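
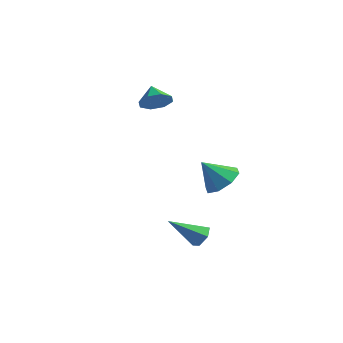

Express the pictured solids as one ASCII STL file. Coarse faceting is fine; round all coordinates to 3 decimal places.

solid 
facet normal 0.605 0.524 -0.599
outer loop
vertex 4.287 -1.482 -3.208
vertex 4.026 -1.791 -3.742
vertex 3.754 -1.221 -3.518
endloop
endfacet
facet normal -0.182 0.575 0.797
outer loop
vertex 4.287 -1.482 -3.208
vertex 3.754 -1.221 -3.518
vertex 2.854 -2.809 -2.578
endloop
endfacet
facet normal 0.605 0.524 -0.600
outer loop
vertex 3.754 -1.221 -3.518
vertex 4.026 -1.791 -3.742
vertex 3.493 -1.531 -4.052
endloop
endfacet
facet normal -0.839 0.535 0.100
outer loop
vertex 3.754 -1.221 -3.518
vertex 3.493 -1.531 -4.052
vertex 2.854 -2.809 -2.578
endloop
endfacet
facet normal 0.605 0.523 -0.600
outer loop
vertex 3.493 -1.531 -4.052
vertex 4.026 -1.791 -3.742
vertex 3.765 -2.101 -4.275
endloop
endfacet
facet normal -0.830 -0.191 -0.525
outer loop
vertex 3.493 -1.531 -4.052
vertex 3.765 -2.101 -4.275
vertex 2.854 -2.809 -2.578
endloop
endfacet
facet normal 0.604 0.524 -0.601
outer loop
vertex 3.765 -2.101 -4.275
vertex 4.026 -1.791 -3.742
vertex 4.299 -2.361 -3.965
endloop
endfacet
facet normal -0.163 -0.876 -0.453
outer loop
vertex 3.765 -2.101 -4.275
vertex 4.299 -2.361 -3.965
vertex 2.854 -2.809 -2.578
endloop
endfacet
facet normal 0.605 0.524 -0.600
outer loop
vertex 4.299 -2.361 -3.965
vertex 4.026 -1.791 -3.742
vertex 4.56 -2.051 -3.431
endloop
endfacet
facet normal 0.493 -0.835 0.244
outer loop
vertex 4.299 -2.361 -3.965
vertex 4.56 -2.051 -3.431
vertex 2.854 -2.809 -2.578
endloop
endfacet
facet normal 0.605 0.525 -0.599
outer loop
vertex 4.56 -2.051 -3.431
vertex 4.026 -1.791 -3.742
vertex 4.287 -1.482 -3.208
endloop
endfacet
facet normal 0.483 -0.109 0.869
outer loop
vertex 4.56 -2.051 -3.431
vertex 4.287 -1.482 -3.208
vertex 2.854 -2.809 -2.578
endloop
endfacet
facet normal 0.539 0.332 -0.774
outer loop
vertex 4.37 0.911 -0.657
vertex 3.586 0.683 -1.301
vertex 3.863 1.519 -0.749
endloop
endfacet
facet normal 0.191 0.301 0.934
outer loop
vertex 4.37 0.911 -0.657
vertex 3.863 1.519 -0.749
vertex 2.734 0.157 -0.079
endloop
endfacet
facet normal 0.539 0.332 -0.774
outer loop
vertex 3.863 1.519 -0.749
vertex 3.586 0.683 -1.301
vertex 3.195 1.636 -1.164
endloop
endfacet
facet normal -0.331 0.623 0.709
outer loop
vertex 3.863 1.519 -0.749
vertex 3.195 1.636 -1.164
vertex 2.734 0.157 -0.079
endloop
endfacet
facet normal 0.539 0.332 -0.774
outer loop
vertex 3.195 1.636 -1.164
vertex 3.586 0.683 -1.301
vertex 2.755 1.195 -1.66
endloop
endfacet
facet normal -0.823 0.480 0.304
outer loop
vertex 3.195 1.636 -1.164
vertex 2.755 1.195 -1.66
vertex 2.734 0.157 -0.079
endloop
endfacet
facet normal 0.539 0.333 -0.774
outer loop
vertex 2.755 1.195 -1.66
vertex 3.586 0.683 -1.301
vertex 2.802 0.454 -1.946
endloop
endfacet
facet normal -0.998 -0.046 -0.044
outer loop
vertex 2.755 1.195 -1.66
vertex 2.802 0.454 -1.946
vertex 2.734 0.157 -0.079
endloop
endfacet
facet normal 0.539 0.332 -0.774
outer loop
vertex 2.802 0.454 -1.946
vertex 3.586 0.683 -1.301
vertex 3.308 -0.153 -1.854
endloop
endfacet
facet normal -0.752 -0.646 -0.130
outer loop
vertex 2.802 0.454 -1.946
vertex 3.308 -0.153 -1.854
vertex 2.734 0.157 -0.079
endloop
endfacet
facet normal 0.539 0.333 -0.774
outer loop
vertex 3.308 -0.153 -1.854
vertex 3.586 0.683 -1.301
vertex 3.977 -0.271 -1.439
endloop
endfacet
facet normal -0.230 -0.969 0.095
outer loop
vertex 3.308 -0.153 -1.854
vertex 3.977 -0.271 -1.439
vertex 2.734 0.157 -0.079
endloop
endfacet
facet normal 0.539 0.333 -0.774
outer loop
vertex 3.977 -0.271 -1.439
vertex 3.586 0.683 -1.301
vertex 4.417 0.17 -0.943
endloop
endfacet
facet normal 0.263 -0.825 0.500
outer loop
vertex 3.977 -0.271 -1.439
vertex 4.417 0.17 -0.943
vertex 2.734 0.157 -0.079
endloop
endfacet
facet normal 0.539 0.333 -0.774
outer loop
vertex 4.417 0.17 -0.943
vertex 3.586 0.683 -1.301
vertex 4.37 0.911 -0.657
endloop
endfacet
facet normal 0.438 -0.299 0.848
outer loop
vertex 4.417 0.17 -0.943
vertex 4.37 0.911 -0.657
vertex 2.734 0.157 -0.079
endloop
endfacet
facet normal 0.624 -0.563 -0.541
outer loop
vertex 0.21 0.536 3.593
vertex -0.237 0.732 2.874
vertex 0.441 1.082 3.291
endloop
endfacet
facet normal 0.209 0.404 0.891
outer loop
vertex 0.21 0.536 3.593
vertex 0.441 1.082 3.291
vertex -0.943 1.368 3.486
endloop
endfacet
facet normal 0.624 -0.562 -0.543
outer loop
vertex 0.441 1.082 3.291
vertex -0.237 0.732 2.874
vertex 0.274 1.424 2.745
endloop
endfacet
facet normal 0.241 0.854 0.461
outer loop
vertex 0.441 1.082 3.291
vertex 0.274 1.424 2.745
vertex -0.943 1.368 3.486
endloop
endfacet
facet normal 0.624 -0.562 -0.542
outer loop
vertex 0.274 1.424 2.745
vertex -0.237 0.732 2.874
vertex -0.192 1.361 2.274
endloop
endfacet
facet normal -0.079 0.995 -0.055
outer loop
vertex 0.274 1.424 2.745
vertex -0.192 1.361 2.274
vertex -0.943 1.368 3.486
endloop
endfacet
facet normal 0.624 -0.562 -0.542
outer loop
vertex -0.192 1.361 2.274
vertex -0.237 0.732 2.874
vertex -0.685 0.929 2.154
endloop
endfacet
facet normal -0.566 0.744 -0.355
outer loop
vertex -0.192 1.361 2.274
vertex -0.685 0.929 2.154
vertex -0.943 1.368 3.486
endloop
endfacet
facet normal 0.624 -0.562 -0.542
outer loop
vertex -0.685 0.929 2.154
vertex -0.237 0.732 2.874
vertex -0.915 0.382 2.456
endloop
endfacet
facet normal -0.933 0.247 -0.262
outer loop
vertex -0.685 0.929 2.154
vertex -0.915 0.382 2.456
vertex -0.943 1.368 3.486
endloop
endfacet
facet normal 0.624 -0.563 -0.541
outer loop
vertex -0.915 0.382 2.456
vertex -0.237 0.732 2.874
vertex -0.749 0.04 3.003
endloop
endfacet
facet normal -0.965 -0.202 0.167
outer loop
vertex -0.915 0.382 2.456
vertex -0.749 0.04 3.003
vertex -0.943 1.368 3.486
endloop
endfacet
facet normal 0.624 -0.563 -0.542
outer loop
vertex -0.749 0.04 3.003
vertex -0.237 0.732 2.874
vertex -0.282 0.104 3.474
endloop
endfacet
facet normal -0.643 -0.343 0.684
outer loop
vertex -0.749 0.04 3.003
vertex -0.282 0.104 3.474
vertex -0.943 1.368 3.486
endloop
endfacet
facet normal 0.625 -0.562 -0.542
outer loop
vertex -0.282 0.104 3.474
vertex -0.237 0.732 2.874
vertex 0.21 0.536 3.593
endloop
endfacet
facet normal -0.157 -0.092 0.983
outer loop
vertex -0.282 0.104 3.474
vertex 0.21 0.536 3.593
vertex -0.943 1.368 3.486
endloop
endfacet

endsolid


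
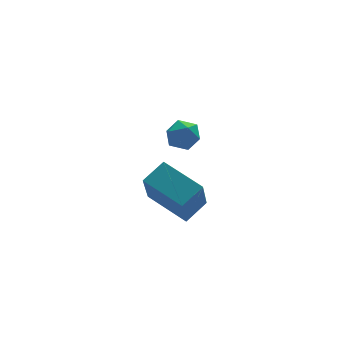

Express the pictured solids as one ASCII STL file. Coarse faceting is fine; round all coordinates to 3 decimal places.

solid 
facet normal 0.360 0.070 0.930
outer loop
vertex 1.14 3.179 0.473
vertex 1.228 2.385 0.499
vertex 1.825 2.845 0.233
endloop
endfacet
facet normal 0.514 0.657 0.552
outer loop
vertex 1.14 3.179 0.473
vertex 1.825 2.845 0.233
vertex 1.506 3.446 -0.186
endloop
endfacet
facet normal -0.101 0.940 0.325
outer loop
vertex 1.14 3.179 0.473
vertex 1.506 3.446 -0.186
vertex 0.712 3.358 -0.178
endloop
endfacet
facet normal -0.634 0.531 0.563
outer loop
vertex 1.14 3.179 0.473
vertex 0.712 3.358 -0.178
vertex 0.54 2.703 0.246
endloop
endfacet
facet normal -0.348 -0.008 0.937
outer loop
vertex 1.14 3.179 0.473
vertex 0.54 2.703 0.246
vertex 1.228 2.385 0.499
endloop
endfacet
facet normal 0.889 0.457 -0.022
outer loop
vertex 1.506 3.446 -0.186
vertex 1.825 2.845 0.233
vertex 1.82 2.817 -0.566
endloop
endfacet
facet normal 0.641 -0.490 0.591
outer loop
vertex 1.825 2.845 0.233
vertex 1.228 2.385 0.499
vertex 1.648 2.162 -0.142
endloop
endfacet
facet normal -0.507 -0.617 0.602
outer loop
vertex 1.228 2.385 0.499
vertex 0.54 2.703 0.246
vertex 0.854 2.074 -0.134
endloop
endfacet
facet normal -0.968 0.252 -0.003
outer loop
vertex 0.54 2.703 0.246
vertex 0.712 3.358 -0.178
vertex 0.535 2.675 -0.553
endloop
endfacet
facet normal -0.105 0.916 -0.388
outer loop
vertex 0.712 3.358 -0.178
vertex 1.506 3.446 -0.186
vertex 1.132 3.135 -0.819
endloop
endfacet
facet normal 0.634 -0.531 -0.563
outer loop
vertex 1.22 2.341 -0.793
vertex 1.82 2.817 -0.566
vertex 1.648 2.162 -0.142
endloop
endfacet
facet normal 0.101 -0.940 -0.325
outer loop
vertex 1.22 2.341 -0.793
vertex 1.648 2.162 -0.142
vertex 0.854 2.074 -0.134
endloop
endfacet
facet normal -0.514 -0.657 -0.552
outer loop
vertex 1.22 2.341 -0.793
vertex 0.854 2.074 -0.134
vertex 0.535 2.675 -0.553
endloop
endfacet
facet normal -0.360 -0.070 -0.930
outer loop
vertex 1.22 2.341 -0.793
vertex 0.535 2.675 -0.553
vertex 1.132 3.135 -0.819
endloop
endfacet
facet normal 0.348 0.008 -0.937
outer loop
vertex 1.22 2.341 -0.793
vertex 1.132 3.135 -0.819
vertex 1.82 2.817 -0.566
endloop
endfacet
facet normal 0.968 -0.252 0.003
outer loop
vertex 1.648 2.162 -0.142
vertex 1.82 2.817 -0.566
vertex 1.825 2.845 0.233
endloop
endfacet
facet normal 0.105 -0.916 0.388
outer loop
vertex 0.854 2.074 -0.134
vertex 1.648 2.162 -0.142
vertex 1.228 2.385 0.499
endloop
endfacet
facet normal -0.889 -0.457 0.022
outer loop
vertex 0.535 2.675 -0.553
vertex 0.854 2.074 -0.134
vertex 0.54 2.703 0.246
endloop
endfacet
facet normal -0.641 0.490 -0.591
outer loop
vertex 1.132 3.135 -0.819
vertex 0.535 2.675 -0.553
vertex 0.712 3.358 -0.178
endloop
endfacet
facet normal 0.507 0.617 -0.602
outer loop
vertex 1.82 2.817 -0.566
vertex 1.132 3.135 -0.819
vertex 1.506 3.446 -0.186
endloop
endfacet
facet normal -0.280 -0.462 0.841
outer loop
vertex -0.34 -2.638 0.881
vertex -1.24 -1.034 1.463
vertex -1.33 -3.002 0.352
endloop
endfacet
facet normal 0.467 -0.831 -0.302
outer loop
vertex -0.74 -2.026 -1.423
vertex -0.34 -2.638 0.881
vertex -1.33 -3.002 0.352
endloop
endfacet
facet normal -0.279 -0.462 0.842
outer loop
vertex -1.33 -3.002 0.352
vertex -1.24 -1.034 1.463
vertex -2.23 -1.397 0.935
endloop
endfacet
facet normal -0.839 -0.308 -0.448
outer loop
vertex -2.23 -1.397 0.935
vertex -0.74 -2.026 -1.423
vertex -1.33 -3.002 0.352
endloop
endfacet
facet normal 0.839 0.308 0.448
outer loop
vertex -0.34 -2.638 0.881
vertex -0.65 -0.058 -0.312
vertex -1.24 -1.034 1.463
endloop
endfacet
facet normal 0.466 -0.832 -0.302
outer loop
vertex 0.25 -1.663 -0.895
vertex -0.34 -2.638 0.881
vertex -0.74 -2.026 -1.423
endloop
endfacet
facet normal 0.839 0.308 0.448
outer loop
vertex 0.25 -1.663 -0.895
vertex -0.65 -0.058 -0.312
vertex -0.34 -2.638 0.881
endloop
endfacet
facet normal -0.466 0.831 0.302
outer loop
vertex -1.24 -1.034 1.463
vertex -0.65 -0.058 -0.312
vertex -2.23 -1.397 0.935
endloop
endfacet
facet normal -0.839 -0.308 -0.448
outer loop
vertex -1.64 -0.422 -0.841
vertex -0.74 -2.026 -1.423
vertex -2.23 -1.397 0.935
endloop
endfacet
facet normal -0.467 0.831 0.301
outer loop
vertex -2.23 -1.397 0.935
vertex -0.65 -0.058 -0.312
vertex -1.64 -0.422 -0.841
endloop
endfacet
facet normal 0.279 0.462 -0.842
outer loop
vertex -1.64 -0.422 -0.841
vertex 0.25 -1.663 -0.895
vertex -0.74 -2.026 -1.423
endloop
endfacet
facet normal 0.280 0.462 -0.841
outer loop
vertex -0.65 -0.058 -0.312
vertex 0.25 -1.663 -0.895
vertex -1.64 -0.422 -0.841
endloop
endfacet

endsolid


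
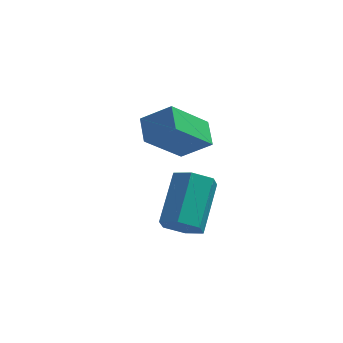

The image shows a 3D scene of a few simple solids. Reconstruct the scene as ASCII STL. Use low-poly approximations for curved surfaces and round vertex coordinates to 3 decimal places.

solid 
facet normal -0.141 -0.807 -0.574
outer loop
vertex 0.494 -0.9 -2.565
vertex -0.133 -0.563 -2.885
vertex 0.571 -0.459 -3.204
endloop
endfacet
facet normal 0.985 -0.171 0.000
outer loop
vertex 0.494 -0.9 -2.565
vertex 0.571 -0.459 -3.204
vertex 0.78 0.746 -1.394
endloop
endfacet
facet normal 0.985 -0.171 0.000
outer loop
vertex 0.78 0.746 -1.394
vertex 0.571 -0.459 -3.204
vertex 0.857 1.187 -2.033
endloop
endfacet
facet normal 0.140 0.807 0.574
outer loop
vertex 0.78 0.746 -1.394
vertex 0.857 1.187 -2.033
vertex 0.153 1.083 -1.715
endloop
endfacet
facet normal -0.141 -0.807 -0.574
outer loop
vertex 0.571 -0.459 -3.204
vertex -0.133 -0.563 -2.885
vertex -0.055 -0.122 -3.524
endloop
endfacet
facet normal 0.579 0.403 -0.708
outer loop
vertex 0.571 -0.459 -3.204
vertex -0.055 -0.122 -3.524
vertex 0.857 1.187 -2.033
endloop
endfacet
facet normal 0.579 0.403 -0.708
outer loop
vertex 0.857 1.187 -2.033
vertex -0.055 -0.122 -3.524
vertex 0.231 1.524 -2.353
endloop
endfacet
facet normal 0.140 0.806 0.575
outer loop
vertex 0.857 1.187 -2.033
vertex 0.231 1.524 -2.353
vertex 0.153 1.083 -1.715
endloop
endfacet
facet normal -0.140 -0.807 -0.574
outer loop
vertex -0.055 -0.122 -3.524
vertex -0.133 -0.563 -2.885
vertex -0.76 -0.226 -3.206
endloop
endfacet
facet normal -0.405 0.576 -0.710
outer loop
vertex -0.055 -0.122 -3.524
vertex -0.76 -0.226 -3.206
vertex 0.231 1.524 -2.353
endloop
endfacet
facet normal -0.405 0.576 -0.710
outer loop
vertex 0.231 1.524 -2.353
vertex -0.76 -0.226 -3.206
vertex -0.474 1.42 -2.035
endloop
endfacet
facet normal 0.140 0.806 0.575
outer loop
vertex 0.231 1.524 -2.353
vertex -0.474 1.42 -2.035
vertex 0.153 1.083 -1.715
endloop
endfacet
facet normal -0.140 -0.807 -0.574
outer loop
vertex -0.76 -0.226 -3.206
vertex -0.133 -0.563 -2.885
vertex -0.837 -0.667 -2.567
endloop
endfacet
facet normal -0.985 0.171 -0.000
outer loop
vertex -0.76 -0.226 -3.206
vertex -0.837 -0.667 -2.567
vertex -0.474 1.42 -2.035
endloop
endfacet
facet normal -0.985 0.171 -0.000
outer loop
vertex -0.474 1.42 -2.035
vertex -0.837 -0.667 -2.567
vertex -0.551 0.979 -1.396
endloop
endfacet
facet normal 0.141 0.807 0.574
outer loop
vertex -0.474 1.42 -2.035
vertex -0.551 0.979 -1.396
vertex 0.153 1.083 -1.715
endloop
endfacet
facet normal -0.140 -0.806 -0.575
outer loop
vertex -0.837 -0.667 -2.567
vertex -0.133 -0.563 -2.885
vertex -0.211 -1.004 -2.247
endloop
endfacet
facet normal -0.579 -0.403 0.708
outer loop
vertex -0.837 -0.667 -2.567
vertex -0.211 -1.004 -2.247
vertex -0.551 0.979 -1.396
endloop
endfacet
facet normal -0.579 -0.403 0.708
outer loop
vertex -0.551 0.979 -1.396
vertex -0.211 -1.004 -2.247
vertex 0.075 0.642 -1.076
endloop
endfacet
facet normal 0.141 0.807 0.574
outer loop
vertex -0.551 0.979 -1.396
vertex 0.075 0.642 -1.076
vertex 0.153 1.083 -1.715
endloop
endfacet
facet normal -0.140 -0.806 -0.575
outer loop
vertex -0.211 -1.004 -2.247
vertex -0.133 -0.563 -2.885
vertex 0.494 -0.9 -2.565
endloop
endfacet
facet normal 0.405 -0.576 0.710
outer loop
vertex -0.211 -1.004 -2.247
vertex 0.494 -0.9 -2.565
vertex 0.075 0.642 -1.076
endloop
endfacet
facet normal 0.405 -0.576 0.710
outer loop
vertex 0.075 0.642 -1.076
vertex 0.494 -0.9 -2.565
vertex 0.78 0.746 -1.394
endloop
endfacet
facet normal 0.140 0.807 0.574
outer loop
vertex 0.075 0.642 -1.076
vertex 0.78 0.746 -1.394
vertex 0.153 1.083 -1.715
endloop
endfacet
facet normal -0.547 -0.477 0.688
outer loop
vertex -0.874 3.428 0.12
vertex -1.953 3.531 -0.667
vertex -0.631 2.491 -0.336
endloop
endfacet
facet normal 0.805 -0.077 0.588
outer loop
vertex 0.513 3.489 -1.773
vertex -0.874 3.428 0.12
vertex -0.631 2.491 -0.336
endloop
endfacet
facet normal -0.548 -0.478 0.687
outer loop
vertex -0.631 2.491 -0.336
vertex -1.953 3.531 -0.667
vertex -1.71 2.595 -1.124
endloop
endfacet
facet normal 0.227 -0.875 -0.427
outer loop
vertex -1.71 2.595 -1.124
vertex 0.513 3.489 -1.773
vertex -0.631 2.491 -0.336
endloop
endfacet
facet normal -0.228 0.875 0.427
outer loop
vertex -0.874 3.428 0.12
vertex -0.809 4.529 -2.104
vertex -1.953 3.531 -0.667
endloop
endfacet
facet normal 0.805 -0.078 0.588
outer loop
vertex 0.27 4.425 -1.316
vertex -0.874 3.428 0.12
vertex 0.513 3.489 -1.773
endloop
endfacet
facet normal -0.227 0.875 0.427
outer loop
vertex 0.27 4.425 -1.316
vertex -0.809 4.529 -2.104
vertex -0.874 3.428 0.12
endloop
endfacet
facet normal -0.806 0.078 -0.587
outer loop
vertex -1.953 3.531 -0.667
vertex -0.809 4.529 -2.104
vertex -1.71 2.595 -1.124
endloop
endfacet
facet normal 0.228 -0.875 -0.427
outer loop
vertex -0.566 3.592 -2.56
vertex 0.513 3.489 -1.773
vertex -1.71 2.595 -1.124
endloop
endfacet
facet normal -0.805 0.077 -0.588
outer loop
vertex -1.71 2.595 -1.124
vertex -0.809 4.529 -2.104
vertex -0.566 3.592 -2.56
endloop
endfacet
facet normal 0.547 0.478 -0.687
outer loop
vertex -0.566 3.592 -2.56
vertex 0.27 4.425 -1.316
vertex 0.513 3.489 -1.773
endloop
endfacet
facet normal 0.548 0.477 -0.687
outer loop
vertex -0.809 4.529 -2.104
vertex 0.27 4.425 -1.316
vertex -0.566 3.592 -2.56
endloop
endfacet

endsolid


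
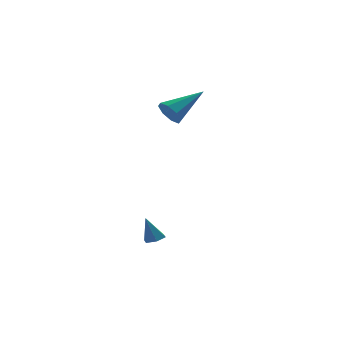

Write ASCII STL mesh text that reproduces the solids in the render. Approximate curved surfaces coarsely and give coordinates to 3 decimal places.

solid 
facet normal -0.821 -0.328 -0.468
outer loop
vertex 1.12 -0.709 2.826
vertex 0.722 -0.131 3.119
vertex 1.126 -0.238 2.485
endloop
endfacet
facet normal 0.799 -0.359 -0.482
outer loop
vertex 1.12 -0.709 2.826
vertex 1.126 -0.238 2.485
vertex 2.478 0.571 4.121
endloop
endfacet
facet normal -0.821 -0.328 -0.468
outer loop
vertex 1.126 -0.238 2.485
vertex 0.722 -0.131 3.119
vertex 0.896 0.295 2.515
endloop
endfacet
facet normal 0.647 0.318 -0.692
outer loop
vertex 1.126 -0.238 2.485
vertex 0.896 0.295 2.515
vertex 2.478 0.571 4.121
endloop
endfacet
facet normal -0.820 -0.329 -0.468
outer loop
vertex 0.896 0.295 2.515
vertex 0.722 -0.131 3.119
vertex 0.563 0.579 2.899
endloop
endfacet
facet normal 0.267 0.871 -0.413
outer loop
vertex 0.896 0.295 2.515
vertex 0.563 0.579 2.899
vertex 2.478 0.571 4.121
endloop
endfacet
facet normal -0.821 -0.329 -0.467
outer loop
vertex 0.563 0.579 2.899
vertex 0.722 -0.131 3.119
vertex 0.324 0.446 3.413
endloop
endfacet
facet normal -0.121 0.973 0.196
outer loop
vertex 0.563 0.579 2.899
vertex 0.324 0.446 3.413
vertex 2.478 0.571 4.121
endloop
endfacet
facet normal -0.821 -0.328 -0.468
outer loop
vertex 0.324 0.446 3.413
vertex 0.722 -0.131 3.119
vertex 0.318 -0.025 3.754
endloop
endfacet
facet normal -0.287 0.564 0.774
outer loop
vertex 0.324 0.446 3.413
vertex 0.318 -0.025 3.754
vertex 2.478 0.571 4.121
endloop
endfacet
facet normal -0.821 -0.328 -0.468
outer loop
vertex 0.318 -0.025 3.754
vertex 0.722 -0.131 3.119
vertex 0.548 -0.558 3.724
endloop
endfacet
facet normal -0.136 -0.114 0.984
outer loop
vertex 0.318 -0.025 3.754
vertex 0.548 -0.558 3.724
vertex 2.478 0.571 4.121
endloop
endfacet
facet normal -0.820 -0.329 -0.468
outer loop
vertex 0.548 -0.558 3.724
vertex 0.722 -0.131 3.119
vertex 0.881 -0.841 3.339
endloop
endfacet
facet normal 0.246 -0.667 0.703
outer loop
vertex 0.548 -0.558 3.724
vertex 0.881 -0.841 3.339
vertex 2.478 0.571 4.121
endloop
endfacet
facet normal -0.821 -0.329 -0.467
outer loop
vertex 0.881 -0.841 3.339
vertex 0.722 -0.131 3.119
vertex 1.12 -0.709 2.826
endloop
endfacet
facet normal 0.632 -0.769 0.097
outer loop
vertex 0.881 -0.841 3.339
vertex 1.12 -0.709 2.826
vertex 2.478 0.571 4.121
endloop
endfacet
facet normal 0.296 -0.142 -0.945
outer loop
vertex -0.307 -3.871 -3.047
vertex -0.73 -3.601 -3.22
vertex -0.276 -3.347 -3.116
endloop
endfacet
facet normal 0.800 0.032 0.600
outer loop
vertex -0.307 -3.871 -3.047
vertex -0.276 -3.347 -3.116
vertex -1.11 -3.419 -2.0
endloop
endfacet
facet normal 0.295 -0.140 -0.945
outer loop
vertex -0.276 -3.347 -3.116
vertex -0.73 -3.601 -3.22
vertex -0.699 -3.077 -3.288
endloop
endfacet
facet normal 0.398 0.847 0.352
outer loop
vertex -0.276 -3.347 -3.116
vertex -0.699 -3.077 -3.288
vertex -1.11 -3.419 -2.0
endloop
endfacet
facet normal 0.296 -0.140 -0.945
outer loop
vertex -0.699 -3.077 -3.288
vertex -0.73 -3.601 -3.22
vertex -1.152 -3.331 -3.392
endloop
endfacet
facet normal -0.500 0.863 0.070
outer loop
vertex -0.699 -3.077 -3.288
vertex -1.152 -3.331 -3.392
vertex -1.11 -3.419 -2.0
endloop
endfacet
facet normal 0.295 -0.142 -0.945
outer loop
vertex -1.152 -3.331 -3.392
vertex -0.73 -3.601 -3.22
vertex -1.183 -3.856 -3.323
endloop
endfacet
facet normal -0.997 0.063 0.034
outer loop
vertex -1.152 -3.331 -3.392
vertex -1.183 -3.856 -3.323
vertex -1.11 -3.419 -2.0
endloop
endfacet
facet normal 0.295 -0.142 -0.945
outer loop
vertex -1.183 -3.856 -3.323
vertex -0.73 -3.601 -3.22
vertex -0.761 -4.126 -3.151
endloop
endfacet
facet normal -0.596 -0.752 0.281
outer loop
vertex -1.183 -3.856 -3.323
vertex -0.761 -4.126 -3.151
vertex -1.11 -3.419 -2.0
endloop
endfacet
facet normal 0.296 -0.142 -0.945
outer loop
vertex -0.761 -4.126 -3.151
vertex -0.73 -3.601 -3.22
vertex -0.307 -3.871 -3.047
endloop
endfacet
facet normal 0.303 -0.769 0.564
outer loop
vertex -0.761 -4.126 -3.151
vertex -0.307 -3.871 -3.047
vertex -1.11 -3.419 -2.0
endloop
endfacet

endsolid


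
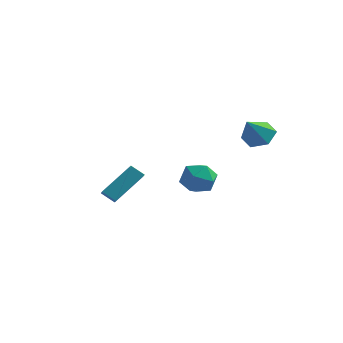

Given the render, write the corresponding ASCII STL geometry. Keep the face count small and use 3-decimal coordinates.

solid 
facet normal 0.098 0.670 -0.736
outer loop
vertex 2.056 3.278 1.321
vertex 1.357 3.74 1.649
vertex 2.191 3.927 1.93
endloop
endfacet
facet normal 0.839 -0.454 0.298
outer loop
vertex 2.056 3.278 1.321
vertex 2.191 3.927 1.93
vertex 1.203 2.68 2.811
endloop
endfacet
facet normal 0.097 0.671 -0.735
outer loop
vertex 2.191 3.927 1.93
vertex 1.357 3.74 1.649
vertex 1.491 4.388 2.258
endloop
endfacet
facet normal 0.514 0.185 0.838
outer loop
vertex 2.191 3.927 1.93
vertex 1.491 4.388 2.258
vertex 1.203 2.68 2.811
endloop
endfacet
facet normal 0.097 0.671 -0.735
outer loop
vertex 1.491 4.388 2.258
vertex 1.357 3.74 1.649
vertex 0.657 4.201 1.977
endloop
endfacet
facet normal -0.368 0.342 0.865
outer loop
vertex 1.491 4.388 2.258
vertex 0.657 4.201 1.977
vertex 1.203 2.68 2.811
endloop
endfacet
facet normal 0.097 0.670 -0.736
outer loop
vertex 0.657 4.201 1.977
vertex 1.357 3.74 1.649
vertex 0.523 3.552 1.368
endloop
endfacet
facet normal -0.926 -0.139 0.352
outer loop
vertex 0.657 4.201 1.977
vertex 0.523 3.552 1.368
vertex 1.203 2.68 2.811
endloop
endfacet
facet normal 0.097 0.670 -0.736
outer loop
vertex 0.523 3.552 1.368
vertex 1.357 3.74 1.649
vertex 1.222 3.091 1.04
endloop
endfacet
facet normal -0.600 -0.778 -0.187
outer loop
vertex 0.523 3.552 1.368
vertex 1.222 3.091 1.04
vertex 1.203 2.68 2.811
endloop
endfacet
facet normal 0.098 0.670 -0.736
outer loop
vertex 1.222 3.091 1.04
vertex 1.357 3.74 1.649
vertex 2.056 3.278 1.321
endloop
endfacet
facet normal 0.282 -0.935 -0.214
outer loop
vertex 1.222 3.091 1.04
vertex 2.056 3.278 1.321
vertex 1.203 2.68 2.811
endloop
endfacet
facet normal -0.935 -0.243 0.257
outer loop
vertex 0.466 -2.333 1.077
vertex 0.695 -3.25 1.042
vertex 0.792 -2.769 1.851
endloop
endfacet
facet normal -0.751 0.387 0.535
outer loop
vertex 0.466 -2.333 1.077
vertex 0.792 -2.769 1.851
vertex 1.09 -1.897 1.638
endloop
endfacet
facet normal -0.571 0.821 -0.003
outer loop
vertex 0.466 -2.333 1.077
vertex 1.09 -1.897 1.638
vertex 1.178 -1.839 0.698
endloop
endfacet
facet normal -0.644 0.458 -0.613
outer loop
vertex 0.466 -2.333 1.077
vertex 1.178 -1.839 0.698
vertex 0.934 -2.676 0.329
endloop
endfacet
facet normal -0.869 -0.200 -0.452
outer loop
vertex 0.466 -2.333 1.077
vertex 0.934 -2.676 0.329
vertex 0.695 -3.25 1.042
endloop
endfacet
facet normal -0.174 0.289 0.941
outer loop
vertex 1.09 -1.897 1.638
vertex 0.792 -2.769 1.851
vertex 1.706 -2.544 1.951
endloop
endfacet
facet normal -0.471 -0.732 0.492
outer loop
vertex 0.792 -2.769 1.851
vertex 0.695 -3.25 1.042
vertex 1.462 -3.381 1.582
endloop
endfacet
facet normal -0.363 -0.663 -0.655
outer loop
vertex 0.695 -3.25 1.042
vertex 0.934 -2.676 0.329
vertex 1.55 -3.323 0.642
endloop
endfacet
facet normal 0.001 0.403 -0.915
outer loop
vertex 0.934 -2.676 0.329
vertex 1.178 -1.839 0.698
vertex 1.848 -2.451 0.429
endloop
endfacet
facet normal 0.118 0.990 0.072
outer loop
vertex 1.178 -1.839 0.698
vertex 1.09 -1.897 1.638
vertex 1.945 -1.97 1.238
endloop
endfacet
facet normal 0.644 -0.458 0.613
outer loop
vertex 2.174 -2.887 1.203
vertex 1.706 -2.544 1.951
vertex 1.462 -3.381 1.582
endloop
endfacet
facet normal 0.571 -0.821 0.003
outer loop
vertex 2.174 -2.887 1.203
vertex 1.462 -3.381 1.582
vertex 1.55 -3.323 0.642
endloop
endfacet
facet normal 0.751 -0.387 -0.535
outer loop
vertex 2.174 -2.887 1.203
vertex 1.55 -3.323 0.642
vertex 1.848 -2.451 0.429
endloop
endfacet
facet normal 0.935 0.243 -0.257
outer loop
vertex 2.174 -2.887 1.203
vertex 1.848 -2.451 0.429
vertex 1.945 -1.97 1.238
endloop
endfacet
facet normal 0.869 0.200 0.452
outer loop
vertex 2.174 -2.887 1.203
vertex 1.945 -1.97 1.238
vertex 1.706 -2.544 1.951
endloop
endfacet
facet normal -0.001 -0.403 0.915
outer loop
vertex 1.462 -3.381 1.582
vertex 1.706 -2.544 1.951
vertex 0.792 -2.769 1.851
endloop
endfacet
facet normal -0.118 -0.990 -0.072
outer loop
vertex 1.55 -3.323 0.642
vertex 1.462 -3.381 1.582
vertex 0.695 -3.25 1.042
endloop
endfacet
facet normal 0.174 -0.289 -0.941
outer loop
vertex 1.848 -2.451 0.429
vertex 1.55 -3.323 0.642
vertex 0.934 -2.676 0.329
endloop
endfacet
facet normal 0.471 0.732 -0.492
outer loop
vertex 1.945 -1.97 1.238
vertex 1.848 -2.451 0.429
vertex 1.178 -1.839 0.698
endloop
endfacet
facet normal 0.363 0.663 0.655
outer loop
vertex 1.706 -2.544 1.951
vertex 1.945 -1.97 1.238
vertex 1.09 -1.897 1.638
endloop
endfacet
facet normal -0.792 -0.125 0.598
outer loop
vertex -3.748 0.508 -0.152
vertex -4.149 1.111 -0.557
vertex -4.524 -0.898 -1.474
endloop
endfacet
facet normal 0.484 -0.726 0.488
outer loop
vertex -3.851 -0.791 -1.983
vertex -3.748 0.508 -0.152
vertex -4.524 -0.898 -1.474
endloop
endfacet
facet normal -0.792 -0.125 0.597
outer loop
vertex -4.524 -0.898 -1.474
vertex -4.149 1.111 -0.557
vertex -4.925 -0.295 -1.88
endloop
endfacet
facet normal -0.373 -0.676 -0.635
outer loop
vertex -4.925 -0.295 -1.88
vertex -3.851 -0.791 -1.983
vertex -4.524 -0.898 -1.474
endloop
endfacet
facet normal 0.374 0.675 0.636
outer loop
vertex -3.748 0.508 -0.152
vertex -3.476 1.218 -1.066
vertex -4.149 1.111 -0.557
endloop
endfacet
facet normal 0.484 -0.726 0.488
outer loop
vertex -3.075 0.615 -0.66
vertex -3.748 0.508 -0.152
vertex -3.851 -0.791 -1.983
endloop
endfacet
facet normal 0.373 0.676 0.636
outer loop
vertex -3.075 0.615 -0.66
vertex -3.476 1.218 -1.066
vertex -3.748 0.508 -0.152
endloop
endfacet
facet normal -0.484 0.726 -0.488
outer loop
vertex -4.149 1.111 -0.557
vertex -3.476 1.218 -1.066
vertex -4.925 -0.295 -1.88
endloop
endfacet
facet normal -0.373 -0.675 -0.636
outer loop
vertex -4.252 -0.188 -2.388
vertex -3.851 -0.791 -1.983
vertex -4.925 -0.295 -1.88
endloop
endfacet
facet normal -0.484 0.726 -0.488
outer loop
vertex -4.925 -0.295 -1.88
vertex -3.476 1.218 -1.066
vertex -4.252 -0.188 -2.388
endloop
endfacet
facet normal 0.792 0.125 -0.598
outer loop
vertex -4.252 -0.188 -2.388
vertex -3.075 0.615 -0.66
vertex -3.851 -0.791 -1.983
endloop
endfacet
facet normal 0.792 0.125 -0.597
outer loop
vertex -3.476 1.218 -1.066
vertex -3.075 0.615 -0.66
vertex -4.252 -0.188 -2.388
endloop
endfacet

endsolid


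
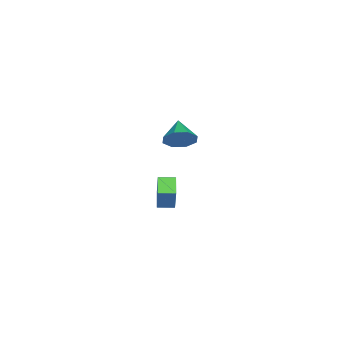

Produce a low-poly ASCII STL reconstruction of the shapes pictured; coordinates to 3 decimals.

solid 
facet normal -0.902 -0.101 0.420
outer loop
vertex -1.067 -3.792 -1.548
vertex -1.178 -2.91 -1.574
vertex -1.762 -3.924 -3.072
endloop
endfacet
facet normal 0.124 -0.992 0.029
outer loop
vertex -0.742 -3.81 -3.546
vertex -1.067 -3.792 -1.548
vertex -1.762 -3.924 -3.072
endloop
endfacet
facet normal -0.902 -0.100 0.419
outer loop
vertex -1.762 -3.924 -3.072
vertex -1.178 -2.91 -1.574
vertex -1.872 -3.041 -3.098
endloop
endfacet
facet normal -0.413 -0.078 -0.907
outer loop
vertex -1.872 -3.041 -3.098
vertex -0.742 -3.81 -3.546
vertex -1.762 -3.924 -3.072
endloop
endfacet
facet normal 0.413 0.079 0.907
outer loop
vertex -1.067 -3.792 -1.548
vertex -0.158 -2.796 -2.048
vertex -1.178 -2.91 -1.574
endloop
endfacet
facet normal 0.123 -0.992 0.029
outer loop
vertex -0.048 -3.679 -2.022
vertex -1.067 -3.792 -1.548
vertex -0.742 -3.81 -3.546
endloop
endfacet
facet normal 0.413 0.078 0.907
outer loop
vertex -0.048 -3.679 -2.022
vertex -0.158 -2.796 -2.048
vertex -1.067 -3.792 -1.548
endloop
endfacet
facet normal -0.124 0.992 -0.029
outer loop
vertex -1.178 -2.91 -1.574
vertex -0.158 -2.796 -2.048
vertex -1.872 -3.041 -3.098
endloop
endfacet
facet normal -0.413 -0.079 -0.907
outer loop
vertex -0.853 -2.928 -3.572
vertex -0.742 -3.81 -3.546
vertex -1.872 -3.041 -3.098
endloop
endfacet
facet normal -0.124 0.992 -0.029
outer loop
vertex -1.872 -3.041 -3.098
vertex -0.158 -2.796 -2.048
vertex -0.853 -2.928 -3.572
endloop
endfacet
facet normal 0.902 0.101 -0.419
outer loop
vertex -0.853 -2.928 -3.572
vertex -0.048 -3.679 -2.022
vertex -0.742 -3.81 -3.546
endloop
endfacet
facet normal 0.902 0.100 -0.420
outer loop
vertex -0.158 -2.796 -2.048
vertex -0.048 -3.679 -2.022
vertex -0.853 -2.928 -3.572
endloop
endfacet
facet normal 0.880 0.158 -0.447
outer loop
vertex 3.29 -2.539 4.415
vertex 2.887 -2.297 3.707
vertex 3.169 -1.899 4.403
endloop
endfacet
facet normal -0.078 0.004 0.997
outer loop
vertex 3.29 -2.539 4.415
vertex 3.169 -1.899 4.403
vertex 1.733 -2.503 4.293
endloop
endfacet
facet normal 0.880 0.158 -0.447
outer loop
vertex 3.169 -1.899 4.403
vertex 2.887 -2.297 3.707
vertex 2.883 -1.493 3.983
endloop
endfacet
facet normal -0.300 0.575 0.761
outer loop
vertex 3.169 -1.899 4.403
vertex 2.883 -1.493 3.983
vertex 1.733 -2.503 4.293
endloop
endfacet
facet normal 0.880 0.158 -0.447
outer loop
vertex 2.883 -1.493 3.983
vertex 2.887 -2.297 3.707
vertex 2.599 -1.558 3.401
endloop
endfacet
facet normal -0.612 0.762 0.213
outer loop
vertex 2.883 -1.493 3.983
vertex 2.599 -1.558 3.401
vertex 1.733 -2.503 4.293
endloop
endfacet
facet normal 0.880 0.158 -0.447
outer loop
vertex 2.599 -1.558 3.401
vertex 2.887 -2.297 3.707
vertex 2.484 -2.055 2.999
endloop
endfacet
facet normal -0.830 0.454 -0.324
outer loop
vertex 2.599 -1.558 3.401
vertex 2.484 -2.055 2.999
vertex 1.733 -2.503 4.293
endloop
endfacet
facet normal 0.880 0.157 -0.448
outer loop
vertex 2.484 -2.055 2.999
vertex 2.887 -2.297 3.707
vertex 2.604 -2.695 3.011
endloop
endfacet
facet normal -0.827 -0.165 -0.537
outer loop
vertex 2.484 -2.055 2.999
vertex 2.604 -2.695 3.011
vertex 1.733 -2.503 4.293
endloop
endfacet
facet normal 0.880 0.157 -0.448
outer loop
vertex 2.604 -2.695 3.011
vertex 2.887 -2.297 3.707
vertex 2.89 -3.101 3.431
endloop
endfacet
facet normal -0.605 -0.737 -0.301
outer loop
vertex 2.604 -2.695 3.011
vertex 2.89 -3.101 3.431
vertex 1.733 -2.503 4.293
endloop
endfacet
facet normal 0.881 0.157 -0.447
outer loop
vertex 2.89 -3.101 3.431
vertex 2.887 -2.297 3.707
vertex 3.174 -3.036 4.013
endloop
endfacet
facet normal -0.294 -0.924 0.246
outer loop
vertex 2.89 -3.101 3.431
vertex 3.174 -3.036 4.013
vertex 1.733 -2.503 4.293
endloop
endfacet
facet normal 0.880 0.157 -0.448
outer loop
vertex 3.174 -3.036 4.013
vertex 2.887 -2.297 3.707
vertex 3.29 -2.539 4.415
endloop
endfacet
facet normal -0.076 -0.616 0.784
outer loop
vertex 3.174 -3.036 4.013
vertex 3.29 -2.539 4.415
vertex 1.733 -2.503 4.293
endloop
endfacet

endsolid


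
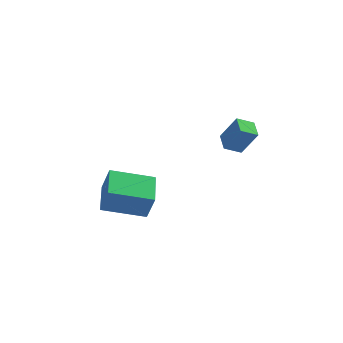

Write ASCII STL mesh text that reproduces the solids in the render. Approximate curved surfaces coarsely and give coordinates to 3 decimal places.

solid 
facet normal -0.824 -0.510 0.245
outer loop
vertex -1.743 -3.913 1.178
vertex -2.466 -2.403 1.891
vertex -2.312 -3.595 -0.073
endloop
endfacet
facet normal 0.398 -0.830 -0.392
outer loop
vertex -0.574 -2.517 -0.591
vertex -1.743 -3.913 1.178
vertex -2.312 -3.595 -0.073
endloop
endfacet
facet normal -0.824 -0.511 0.245
outer loop
vertex -2.312 -3.595 -0.073
vertex -2.466 -2.403 1.891
vertex -3.036 -2.085 0.64
endloop
endfacet
facet normal -0.404 0.225 -0.887
outer loop
vertex -3.036 -2.085 0.64
vertex -0.574 -2.517 -0.591
vertex -2.312 -3.595 -0.073
endloop
endfacet
facet normal 0.404 -0.225 0.887
outer loop
vertex -1.743 -3.913 1.178
vertex -0.728 -1.325 1.373
vertex -2.466 -2.403 1.891
endloop
endfacet
facet normal 0.398 -0.830 -0.392
outer loop
vertex -0.004 -2.835 0.66
vertex -1.743 -3.913 1.178
vertex -0.574 -2.517 -0.591
endloop
endfacet
facet normal 0.404 -0.225 0.887
outer loop
vertex -0.004 -2.835 0.66
vertex -0.728 -1.325 1.373
vertex -1.743 -3.913 1.178
endloop
endfacet
facet normal -0.398 0.830 0.392
outer loop
vertex -2.466 -2.403 1.891
vertex -0.728 -1.325 1.373
vertex -3.036 -2.085 0.64
endloop
endfacet
facet normal -0.404 0.225 -0.887
outer loop
vertex -1.297 -1.007 0.122
vertex -0.574 -2.517 -0.591
vertex -3.036 -2.085 0.64
endloop
endfacet
facet normal -0.398 0.830 0.392
outer loop
vertex -3.036 -2.085 0.64
vertex -0.728 -1.325 1.373
vertex -1.297 -1.007 0.122
endloop
endfacet
facet normal 0.824 0.511 -0.246
outer loop
vertex -1.297 -1.007 0.122
vertex -0.004 -2.835 0.66
vertex -0.574 -2.517 -0.591
endloop
endfacet
facet normal 0.824 0.511 -0.245
outer loop
vertex -0.728 -1.325 1.373
vertex -0.004 -2.835 0.66
vertex -1.297 -1.007 0.122
endloop
endfacet
facet normal -0.562 0.050 -0.826
outer loop
vertex 0.429 2.97 2.699
vertex 1.031 3.59 2.327
vertex 0.99 2.167 2.269
endloop
endfacet
facet normal -0.640 -0.659 0.395
outer loop
vertex 1.849 2.09 3.533
vertex 0.429 2.97 2.699
vertex 0.99 2.167 2.269
endloop
endfacet
facet normal -0.562 0.050 -0.826
outer loop
vertex 0.99 2.167 2.269
vertex 1.031 3.59 2.327
vertex 1.592 2.786 1.897
endloop
endfacet
facet normal 0.524 -0.751 -0.402
outer loop
vertex 1.592 2.786 1.897
vertex 1.849 2.09 3.533
vertex 0.99 2.167 2.269
endloop
endfacet
facet normal -0.524 0.750 0.402
outer loop
vertex 0.429 2.97 2.699
vertex 1.89 3.513 3.591
vertex 1.031 3.59 2.327
endloop
endfacet
facet normal -0.640 -0.658 0.396
outer loop
vertex 1.288 2.894 3.963
vertex 0.429 2.97 2.699
vertex 1.849 2.09 3.533
endloop
endfacet
facet normal -0.524 0.751 0.401
outer loop
vertex 1.288 2.894 3.963
vertex 1.89 3.513 3.591
vertex 0.429 2.97 2.699
endloop
endfacet
facet normal 0.641 0.658 -0.395
outer loop
vertex 1.031 3.59 2.327
vertex 1.89 3.513 3.591
vertex 1.592 2.786 1.897
endloop
endfacet
facet normal 0.525 -0.751 -0.402
outer loop
vertex 2.451 2.71 3.161
vertex 1.849 2.09 3.533
vertex 1.592 2.786 1.897
endloop
endfacet
facet normal 0.640 0.659 -0.395
outer loop
vertex 1.592 2.786 1.897
vertex 1.89 3.513 3.591
vertex 2.451 2.71 3.161
endloop
endfacet
facet normal 0.562 -0.050 0.826
outer loop
vertex 2.451 2.71 3.161
vertex 1.288 2.894 3.963
vertex 1.849 2.09 3.533
endloop
endfacet
facet normal 0.562 -0.050 0.826
outer loop
vertex 1.89 3.513 3.591
vertex 1.288 2.894 3.963
vertex 2.451 2.71 3.161
endloop
endfacet

endsolid


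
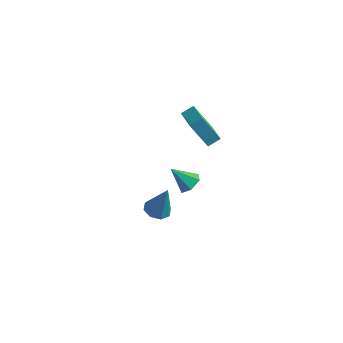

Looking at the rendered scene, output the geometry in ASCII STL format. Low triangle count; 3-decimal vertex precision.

solid 
facet normal -0.295 -0.064 -0.953
outer loop
vertex 2.037 -3.929 -1.266
vertex 1.514 -3.392 -1.14
vertex 2.24 -3.393 -1.365
endloop
endfacet
facet normal 0.937 -0.338 0.090
outer loop
vertex 2.037 -3.929 -1.266
vertex 2.24 -3.393 -1.365
vertex 2.086 -3.268 0.7
endloop
endfacet
facet normal -0.296 -0.064 -0.953
outer loop
vertex 2.24 -3.393 -1.365
vertex 1.514 -3.392 -1.14
vertex 2.018 -2.856 -1.332
endloop
endfacet
facet normal 0.924 0.379 0.046
outer loop
vertex 2.24 -3.393 -1.365
vertex 2.018 -2.856 -1.332
vertex 2.086 -3.268 0.7
endloop
endfacet
facet normal -0.296 -0.063 -0.953
outer loop
vertex 2.018 -2.856 -1.332
vertex 1.514 -3.392 -1.14
vertex 1.501 -2.633 -1.186
endloop
endfacet
facet normal 0.430 0.888 0.166
outer loop
vertex 2.018 -2.856 -1.332
vertex 1.501 -2.633 -1.186
vertex 2.086 -3.268 0.7
endloop
endfacet
facet normal -0.296 -0.063 -0.953
outer loop
vertex 1.501 -2.633 -1.186
vertex 1.514 -3.392 -1.14
vertex 0.991 -2.855 -1.013
endloop
endfacet
facet normal -0.258 0.889 0.379
outer loop
vertex 1.501 -2.633 -1.186
vertex 0.991 -2.855 -1.013
vertex 2.086 -3.268 0.7
endloop
endfacet
facet normal -0.297 -0.064 -0.953
outer loop
vertex 0.991 -2.855 -1.013
vertex 1.514 -3.392 -1.14
vertex 0.788 -3.391 -0.914
endloop
endfacet
facet normal -0.734 0.382 0.561
outer loop
vertex 0.991 -2.855 -1.013
vertex 0.788 -3.391 -0.914
vertex 2.086 -3.268 0.7
endloop
endfacet
facet normal -0.297 -0.064 -0.953
outer loop
vertex 0.788 -3.391 -0.914
vertex 1.514 -3.392 -1.14
vertex 1.01 -3.927 -0.947
endloop
endfacet
facet normal -0.721 -0.336 0.606
outer loop
vertex 0.788 -3.391 -0.914
vertex 1.01 -3.927 -0.947
vertex 2.086 -3.268 0.7
endloop
endfacet
facet normal -0.296 -0.065 -0.953
outer loop
vertex 1.01 -3.927 -0.947
vertex 1.514 -3.392 -1.14
vertex 1.528 -4.15 -1.093
endloop
endfacet
facet normal -0.227 -0.844 0.486
outer loop
vertex 1.01 -3.927 -0.947
vertex 1.528 -4.15 -1.093
vertex 2.086 -3.268 0.7
endloop
endfacet
facet normal -0.296 -0.065 -0.953
outer loop
vertex 1.528 -4.15 -1.093
vertex 1.514 -3.392 -1.14
vertex 2.037 -3.929 -1.266
endloop
endfacet
facet normal 0.460 -0.845 0.273
outer loop
vertex 1.528 -4.15 -1.093
vertex 2.037 -3.929 -1.266
vertex 2.086 -3.268 0.7
endloop
endfacet
facet normal -0.507 -0.163 0.846
outer loop
vertex 0.583 3.245 0.799
vertex -0.665 4.546 0.302
vertex 0.125 2.658 0.411
endloop
endfacet
facet normal 0.667 -0.696 0.266
outer loop
vertex 1.105 2.974 -1.222
vertex 0.583 3.245 0.799
vertex 0.125 2.658 0.411
endloop
endfacet
facet normal -0.508 -0.164 0.846
outer loop
vertex 0.125 2.658 0.411
vertex -0.665 4.546 0.302
vertex -1.123 3.958 -0.087
endloop
endfacet
facet normal -0.545 -0.700 -0.462
outer loop
vertex -1.123 3.958 -0.087
vertex 1.105 2.974 -1.222
vertex 0.125 2.658 0.411
endloop
endfacet
facet normal 0.545 0.699 0.462
outer loop
vertex 0.583 3.245 0.799
vertex 0.315 4.862 -1.331
vertex -0.665 4.546 0.302
endloop
endfacet
facet normal 0.667 -0.696 0.266
outer loop
vertex 1.563 3.562 -0.833
vertex 0.583 3.245 0.799
vertex 1.105 2.974 -1.222
endloop
endfacet
facet normal 0.544 0.700 0.463
outer loop
vertex 1.563 3.562 -0.833
vertex 0.315 4.862 -1.331
vertex 0.583 3.245 0.799
endloop
endfacet
facet normal -0.667 0.696 -0.266
outer loop
vertex -0.665 4.546 0.302
vertex 0.315 4.862 -1.331
vertex -1.123 3.958 -0.087
endloop
endfacet
facet normal -0.545 -0.699 -0.463
outer loop
vertex -0.143 4.275 -1.719
vertex 1.105 2.974 -1.222
vertex -1.123 3.958 -0.087
endloop
endfacet
facet normal -0.667 0.696 -0.265
outer loop
vertex -1.123 3.958 -0.087
vertex 0.315 4.862 -1.331
vertex -0.143 4.275 -1.719
endloop
endfacet
facet normal 0.508 0.164 -0.846
outer loop
vertex -0.143 4.275 -1.719
vertex 1.563 3.562 -0.833
vertex 1.105 2.974 -1.222
endloop
endfacet
facet normal 0.508 0.163 -0.846
outer loop
vertex 0.315 4.862 -1.331
vertex 1.563 3.562 -0.833
vertex -0.143 4.275 -1.719
endloop
endfacet
facet normal 0.657 0.212 -0.724
outer loop
vertex 1.808 0.711 -2.009
vertex 1.256 0.653 -2.527
vertex 1.4 1.323 -2.2
endloop
endfacet
facet normal 0.229 0.426 0.875
outer loop
vertex 1.808 0.711 -2.009
vertex 1.4 1.323 -2.2
vertex 0.244 0.327 -1.413
endloop
endfacet
facet normal 0.658 0.212 -0.723
outer loop
vertex 1.4 1.323 -2.2
vertex 1.256 0.653 -2.527
vertex 0.848 1.265 -2.719
endloop
endfacet
facet normal -0.442 0.813 0.379
outer loop
vertex 1.4 1.323 -2.2
vertex 0.848 1.265 -2.719
vertex 0.244 0.327 -1.413
endloop
endfacet
facet normal 0.657 0.211 -0.724
outer loop
vertex 0.848 1.265 -2.719
vertex 1.256 0.653 -2.527
vertex 0.703 0.594 -3.046
endloop
endfacet
facet normal -0.929 0.304 -0.211
outer loop
vertex 0.848 1.265 -2.719
vertex 0.703 0.594 -3.046
vertex 0.244 0.327 -1.413
endloop
endfacet
facet normal 0.657 0.211 -0.724
outer loop
vertex 0.703 0.594 -3.046
vertex 1.256 0.653 -2.527
vertex 1.111 -0.018 -2.854
endloop
endfacet
facet normal -0.745 -0.593 -0.306
outer loop
vertex 0.703 0.594 -3.046
vertex 1.111 -0.018 -2.854
vertex 0.244 0.327 -1.413
endloop
endfacet
facet normal 0.656 0.211 -0.724
outer loop
vertex 1.111 -0.018 -2.854
vertex 1.256 0.653 -2.527
vertex 1.664 0.041 -2.336
endloop
endfacet
facet normal -0.074 -0.979 0.190
outer loop
vertex 1.111 -0.018 -2.854
vertex 1.664 0.041 -2.336
vertex 0.244 0.327 -1.413
endloop
endfacet
facet normal 0.657 0.212 -0.724
outer loop
vertex 1.664 0.041 -2.336
vertex 1.256 0.653 -2.527
vertex 1.808 0.711 -2.009
endloop
endfacet
facet normal 0.413 -0.470 0.780
outer loop
vertex 1.664 0.041 -2.336
vertex 1.808 0.711 -2.009
vertex 0.244 0.327 -1.413
endloop
endfacet

endsolid


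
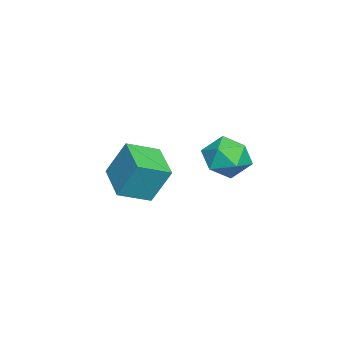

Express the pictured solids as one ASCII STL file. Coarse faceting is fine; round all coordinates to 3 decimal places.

solid 
facet normal -0.866 -0.095 0.492
outer loop
vertex 0.413 1.213 3.956
vertex 0.364 0.087 3.652
vertex 0.893 0.401 4.644
endloop
endfacet
facet normal -0.454 0.404 0.794
outer loop
vertex 0.413 1.213 3.956
vertex 0.893 0.401 4.644
vertex 1.452 1.407 4.451
endloop
endfacet
facet normal -0.312 0.901 0.301
outer loop
vertex 0.413 1.213 3.956
vertex 1.452 1.407 4.451
vertex 1.268 1.715 3.34
endloop
endfacet
facet normal -0.636 0.709 -0.305
outer loop
vertex 0.413 1.213 3.956
vertex 1.268 1.715 3.34
vertex 0.595 0.899 2.847
endloop
endfacet
facet normal -0.978 0.093 -0.187
outer loop
vertex 0.413 1.213 3.956
vertex 0.595 0.899 2.847
vertex 0.364 0.087 3.652
endloop
endfacet
facet normal 0.163 0.098 0.982
outer loop
vertex 1.452 1.407 4.451
vertex 0.893 0.401 4.644
vertex 2.045 0.401 4.453
endloop
endfacet
facet normal -0.504 -0.709 0.493
outer loop
vertex 0.893 0.401 4.644
vertex 0.364 0.087 3.652
vertex 1.372 -0.415 3.96
endloop
endfacet
facet normal -0.685 -0.405 -0.605
outer loop
vertex 0.364 0.087 3.652
vertex 0.595 0.899 2.847
vertex 1.188 -0.107 2.849
endloop
endfacet
facet normal -0.132 0.590 -0.796
outer loop
vertex 0.595 0.899 2.847
vertex 1.268 1.715 3.34
vertex 1.747 0.899 2.656
endloop
endfacet
facet normal 0.392 0.901 0.185
outer loop
vertex 1.268 1.715 3.34
vertex 1.452 1.407 4.451
vertex 2.276 1.213 3.648
endloop
endfacet
facet normal 0.636 -0.709 0.305
outer loop
vertex 2.227 0.087 3.344
vertex 2.045 0.401 4.453
vertex 1.372 -0.415 3.96
endloop
endfacet
facet normal 0.312 -0.901 -0.301
outer loop
vertex 2.227 0.087 3.344
vertex 1.372 -0.415 3.96
vertex 1.188 -0.107 2.849
endloop
endfacet
facet normal 0.454 -0.404 -0.794
outer loop
vertex 2.227 0.087 3.344
vertex 1.188 -0.107 2.849
vertex 1.747 0.899 2.656
endloop
endfacet
facet normal 0.866 0.095 -0.492
outer loop
vertex 2.227 0.087 3.344
vertex 1.747 0.899 2.656
vertex 2.276 1.213 3.648
endloop
endfacet
facet normal 0.978 -0.093 0.187
outer loop
vertex 2.227 0.087 3.344
vertex 2.276 1.213 3.648
vertex 2.045 0.401 4.453
endloop
endfacet
facet normal 0.132 -0.590 0.796
outer loop
vertex 1.372 -0.415 3.96
vertex 2.045 0.401 4.453
vertex 0.893 0.401 4.644
endloop
endfacet
facet normal -0.392 -0.901 -0.185
outer loop
vertex 1.188 -0.107 2.849
vertex 1.372 -0.415 3.96
vertex 0.364 0.087 3.652
endloop
endfacet
facet normal -0.163 -0.098 -0.982
outer loop
vertex 1.747 0.899 2.656
vertex 1.188 -0.107 2.849
vertex 0.595 0.899 2.847
endloop
endfacet
facet normal 0.504 0.709 -0.493
outer loop
vertex 2.276 1.213 3.648
vertex 1.747 0.899 2.656
vertex 1.268 1.715 3.34
endloop
endfacet
facet normal 0.685 0.405 0.605
outer loop
vertex 2.045 0.401 4.453
vertex 2.276 1.213 3.648
vertex 1.452 1.407 4.451
endloop
endfacet
facet normal -0.868 -0.440 0.231
outer loop
vertex -2.658 -4.468 2.046
vertex -3.512 -3.133 1.379
vertex -2.676 -5.393 0.217
endloop
endfacet
facet normal 0.497 -0.776 0.388
outer loop
vertex -0.888 -4.487 -0.259
vertex -2.658 -4.468 2.046
vertex -2.676 -5.393 0.217
endloop
endfacet
facet normal -0.868 -0.440 0.231
outer loop
vertex -2.676 -5.393 0.217
vertex -3.512 -3.133 1.379
vertex -3.53 -4.058 -0.45
endloop
endfacet
facet normal -0.009 -0.451 -0.892
outer loop
vertex -3.53 -4.058 -0.45
vertex -0.888 -4.487 -0.259
vertex -2.676 -5.393 0.217
endloop
endfacet
facet normal 0.009 0.451 0.892
outer loop
vertex -2.658 -4.468 2.046
vertex -1.724 -2.227 0.903
vertex -3.512 -3.133 1.379
endloop
endfacet
facet normal 0.497 -0.776 0.388
outer loop
vertex -0.87 -3.562 1.57
vertex -2.658 -4.468 2.046
vertex -0.888 -4.487 -0.259
endloop
endfacet
facet normal 0.009 0.451 0.892
outer loop
vertex -0.87 -3.562 1.57
vertex -1.724 -2.227 0.903
vertex -2.658 -4.468 2.046
endloop
endfacet
facet normal -0.497 0.776 -0.388
outer loop
vertex -3.512 -3.133 1.379
vertex -1.724 -2.227 0.903
vertex -3.53 -4.058 -0.45
endloop
endfacet
facet normal -0.009 -0.451 -0.892
outer loop
vertex -1.742 -3.152 -0.926
vertex -0.888 -4.487 -0.259
vertex -3.53 -4.058 -0.45
endloop
endfacet
facet normal -0.497 0.776 -0.388
outer loop
vertex -3.53 -4.058 -0.45
vertex -1.724 -2.227 0.903
vertex -1.742 -3.152 -0.926
endloop
endfacet
facet normal 0.868 0.440 -0.231
outer loop
vertex -1.742 -3.152 -0.926
vertex -0.87 -3.562 1.57
vertex -0.888 -4.487 -0.259
endloop
endfacet
facet normal 0.868 0.440 -0.231
outer loop
vertex -1.724 -2.227 0.903
vertex -0.87 -3.562 1.57
vertex -1.742 -3.152 -0.926
endloop
endfacet

endsolid


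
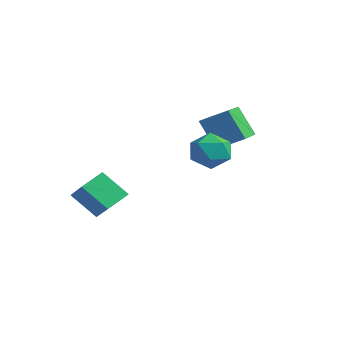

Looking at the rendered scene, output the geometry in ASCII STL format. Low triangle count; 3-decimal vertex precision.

solid 
facet normal -0.601 -0.641 -0.477
outer loop
vertex -1.187 2.551 4.051
vertex -2.477 4.003 3.724
vertex -0.326 2.95 2.428
endloop
endfacet
facet normal 0.655 -0.737 0.166
outer loop
vertex 0.617 3.957 3.176
vertex -1.187 2.551 4.051
vertex -0.326 2.95 2.428
endloop
endfacet
facet normal -0.601 -0.642 -0.476
outer loop
vertex -0.326 2.95 2.428
vertex -2.477 4.003 3.724
vertex -1.617 4.402 2.101
endloop
endfacet
facet normal 0.458 0.213 -0.863
outer loop
vertex -1.617 4.402 2.101
vertex 0.617 3.957 3.176
vertex -0.326 2.95 2.428
endloop
endfacet
facet normal -0.458 -0.212 0.863
outer loop
vertex -1.187 2.551 4.051
vertex -1.534 5.01 4.472
vertex -2.477 4.003 3.724
endloop
endfacet
facet normal 0.655 -0.737 0.166
outer loop
vertex -0.243 3.558 4.799
vertex -1.187 2.551 4.051
vertex 0.617 3.957 3.176
endloop
endfacet
facet normal -0.458 -0.212 0.863
outer loop
vertex -0.243 3.558 4.799
vertex -1.534 5.01 4.472
vertex -1.187 2.551 4.051
endloop
endfacet
facet normal -0.655 0.737 -0.166
outer loop
vertex -2.477 4.003 3.724
vertex -1.534 5.01 4.472
vertex -1.617 4.402 2.101
endloop
endfacet
facet normal 0.458 0.212 -0.863
outer loop
vertex -0.673 5.409 2.849
vertex 0.617 3.957 3.176
vertex -1.617 4.402 2.101
endloop
endfacet
facet normal -0.655 0.737 -0.166
outer loop
vertex -1.617 4.402 2.101
vertex -1.534 5.01 4.472
vertex -0.673 5.409 2.849
endloop
endfacet
facet normal 0.601 0.642 0.476
outer loop
vertex -0.673 5.409 2.849
vertex -0.243 3.558 4.799
vertex 0.617 3.957 3.176
endloop
endfacet
facet normal 0.601 0.642 0.477
outer loop
vertex -1.534 5.01 4.472
vertex -0.243 3.558 4.799
vertex -0.673 5.409 2.849
endloop
endfacet
facet normal -0.397 0.667 0.631
outer loop
vertex 1.724 2.391 3.562
vertex 0.697 1.986 3.344
vertex 1.307 1.553 4.185
endloop
endfacet
facet normal 0.265 0.487 0.832
outer loop
vertex 1.724 2.391 3.562
vertex 1.307 1.553 4.185
vertex 2.383 1.528 3.857
endloop
endfacet
facet normal 0.708 0.642 0.296
outer loop
vertex 1.724 2.391 3.562
vertex 2.383 1.528 3.857
vertex 2.439 1.947 2.815
endloop
endfacet
facet normal 0.321 0.917 -0.237
outer loop
vertex 1.724 2.391 3.562
vertex 2.439 1.947 2.815
vertex 1.397 2.23 2.497
endloop
endfacet
facet normal -0.361 0.932 -0.030
outer loop
vertex 1.724 2.391 3.562
vertex 1.397 2.23 2.497
vertex 0.697 1.986 3.344
endloop
endfacet
facet normal 0.280 -0.219 0.935
outer loop
vertex 2.383 1.528 3.857
vertex 1.307 1.553 4.185
vertex 1.763 0.59 3.823
endloop
endfacet
facet normal -0.790 0.071 0.609
outer loop
vertex 1.307 1.553 4.185
vertex 0.697 1.986 3.344
vertex 0.721 0.873 3.505
endloop
endfacet
facet normal -0.732 0.501 -0.461
outer loop
vertex 0.697 1.986 3.344
vertex 1.397 2.23 2.497
vertex 0.777 1.292 2.463
endloop
endfacet
facet normal 0.372 0.476 -0.797
outer loop
vertex 1.397 2.23 2.497
vertex 2.439 1.947 2.815
vertex 1.853 1.267 2.135
endloop
endfacet
facet normal 0.997 0.031 0.066
outer loop
vertex 2.439 1.947 2.815
vertex 2.383 1.528 3.857
vertex 2.463 0.834 2.976
endloop
endfacet
facet normal -0.321 -0.917 0.237
outer loop
vertex 1.436 0.429 2.758
vertex 1.763 0.59 3.823
vertex 0.721 0.873 3.505
endloop
endfacet
facet normal -0.708 -0.642 -0.296
outer loop
vertex 1.436 0.429 2.758
vertex 0.721 0.873 3.505
vertex 0.777 1.292 2.463
endloop
endfacet
facet normal -0.265 -0.487 -0.832
outer loop
vertex 1.436 0.429 2.758
vertex 0.777 1.292 2.463
vertex 1.853 1.267 2.135
endloop
endfacet
facet normal 0.397 -0.667 -0.631
outer loop
vertex 1.436 0.429 2.758
vertex 1.853 1.267 2.135
vertex 2.463 0.834 2.976
endloop
endfacet
facet normal 0.361 -0.932 0.030
outer loop
vertex 1.436 0.429 2.758
vertex 2.463 0.834 2.976
vertex 1.763 0.59 3.823
endloop
endfacet
facet normal -0.372 -0.476 0.797
outer loop
vertex 0.721 0.873 3.505
vertex 1.763 0.59 3.823
vertex 1.307 1.553 4.185
endloop
endfacet
facet normal -0.997 -0.031 -0.066
outer loop
vertex 0.777 1.292 2.463
vertex 0.721 0.873 3.505
vertex 0.697 1.986 3.344
endloop
endfacet
facet normal -0.280 0.219 -0.935
outer loop
vertex 1.853 1.267 2.135
vertex 0.777 1.292 2.463
vertex 1.397 2.23 2.497
endloop
endfacet
facet normal 0.790 -0.071 -0.609
outer loop
vertex 2.463 0.834 2.976
vertex 1.853 1.267 2.135
vertex 2.439 1.947 2.815
endloop
endfacet
facet normal 0.732 -0.501 0.461
outer loop
vertex 1.763 0.59 3.823
vertex 2.463 0.834 2.976
vertex 2.383 1.528 3.857
endloop
endfacet
facet normal -0.814 0.155 -0.559
outer loop
vertex -5.208 -2.139 -1.1
vertex -5.408 -0.897 -0.464
vertex -4.178 -1.321 -2.373
endloop
endfacet
facet normal 0.142 -0.881 -0.452
outer loop
vertex -2.492 -1.643 -1.216
vertex -5.208 -2.139 -1.1
vertex -4.178 -1.321 -2.373
endloop
endfacet
facet normal -0.814 0.156 -0.559
outer loop
vertex -4.178 -1.321 -2.373
vertex -5.408 -0.897 -0.464
vertex -4.378 -0.079 -1.736
endloop
endfacet
facet normal 0.563 0.447 -0.695
outer loop
vertex -4.378 -0.079 -1.736
vertex -2.492 -1.643 -1.216
vertex -4.178 -1.321 -2.373
endloop
endfacet
facet normal -0.563 -0.447 0.696
outer loop
vertex -5.208 -2.139 -1.1
vertex -3.722 -1.219 0.693
vertex -5.408 -0.897 -0.464
endloop
endfacet
facet normal 0.142 -0.881 -0.452
outer loop
vertex -3.522 -2.461 0.056
vertex -5.208 -2.139 -1.1
vertex -2.492 -1.643 -1.216
endloop
endfacet
facet normal -0.562 -0.447 0.696
outer loop
vertex -3.522 -2.461 0.056
vertex -3.722 -1.219 0.693
vertex -5.208 -2.139 -1.1
endloop
endfacet
facet normal -0.142 0.881 0.452
outer loop
vertex -5.408 -0.897 -0.464
vertex -3.722 -1.219 0.693
vertex -4.378 -0.079 -1.736
endloop
endfacet
facet normal 0.562 0.447 -0.696
outer loop
vertex -2.692 -0.401 -0.58
vertex -2.492 -1.643 -1.216
vertex -4.378 -0.079 -1.736
endloop
endfacet
facet normal -0.141 0.881 0.452
outer loop
vertex -4.378 -0.079 -1.736
vertex -3.722 -1.219 0.693
vertex -2.692 -0.401 -0.58
endloop
endfacet
facet normal 0.814 -0.155 0.559
outer loop
vertex -2.692 -0.401 -0.58
vertex -3.522 -2.461 0.056
vertex -2.492 -1.643 -1.216
endloop
endfacet
facet normal 0.814 -0.156 0.559
outer loop
vertex -3.722 -1.219 0.693
vertex -3.522 -2.461 0.056
vertex -2.692 -0.401 -0.58
endloop
endfacet

endsolid


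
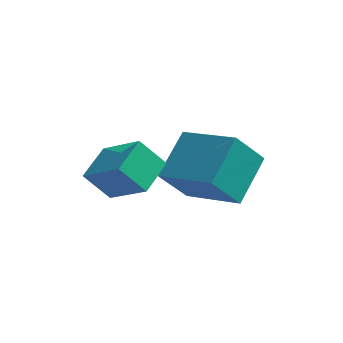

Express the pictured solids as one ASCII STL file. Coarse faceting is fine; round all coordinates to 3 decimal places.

solid 
facet normal -0.671 0.017 0.741
outer loop
vertex 2.228 1.243 2.214
vertex 2.514 2.15 2.452
vertex 1.288 1.767 1.35
endloop
endfacet
facet normal -0.293 -0.925 -0.242
outer loop
vertex 1.906 1.75 0.668
vertex 2.228 1.243 2.214
vertex 1.288 1.767 1.35
endloop
endfacet
facet normal -0.672 0.018 0.741
outer loop
vertex 1.288 1.767 1.35
vertex 2.514 2.15 2.452
vertex 1.574 2.673 1.587
endloop
endfacet
facet normal -0.681 0.379 -0.627
outer loop
vertex 1.574 2.673 1.587
vertex 1.906 1.75 0.668
vertex 1.288 1.767 1.35
endloop
endfacet
facet normal 0.681 -0.379 0.627
outer loop
vertex 2.228 1.243 2.214
vertex 3.132 2.133 1.77
vertex 2.514 2.15 2.452
endloop
endfacet
facet normal -0.291 -0.925 -0.243
outer loop
vertex 2.846 1.227 1.533
vertex 2.228 1.243 2.214
vertex 1.906 1.75 0.668
endloop
endfacet
facet normal 0.681 -0.379 0.627
outer loop
vertex 2.846 1.227 1.533
vertex 3.132 2.133 1.77
vertex 2.228 1.243 2.214
endloop
endfacet
facet normal 0.292 0.925 0.242
outer loop
vertex 2.514 2.15 2.452
vertex 3.132 2.133 1.77
vertex 1.574 2.673 1.587
endloop
endfacet
facet normal -0.681 0.379 -0.627
outer loop
vertex 2.192 2.657 0.906
vertex 1.906 1.75 0.668
vertex 1.574 2.673 1.587
endloop
endfacet
facet normal 0.292 0.925 0.243
outer loop
vertex 1.574 2.673 1.587
vertex 3.132 2.133 1.77
vertex 2.192 2.657 0.906
endloop
endfacet
facet normal 0.672 -0.017 -0.741
outer loop
vertex 2.192 2.657 0.906
vertex 2.846 1.227 1.533
vertex 1.906 1.75 0.668
endloop
endfacet
facet normal 0.671 -0.018 -0.741
outer loop
vertex 3.132 2.133 1.77
vertex 2.846 1.227 1.533
vertex 2.192 2.657 0.906
endloop
endfacet
facet normal -0.541 -0.265 0.798
outer loop
vertex 4.123 2.298 1.059
vertex 4.501 3.5 1.714
vertex 2.751 3.093 0.392
endloop
endfacet
facet normal -0.266 -0.846 -0.461
outer loop
vertex 3.379 3.4 -0.534
vertex 4.123 2.298 1.059
vertex 2.751 3.093 0.392
endloop
endfacet
facet normal -0.541 -0.265 0.798
outer loop
vertex 2.751 3.093 0.392
vertex 4.501 3.5 1.714
vertex 3.129 4.295 1.047
endloop
endfacet
facet normal -0.798 0.462 -0.388
outer loop
vertex 3.129 4.295 1.047
vertex 3.379 3.4 -0.534
vertex 2.751 3.093 0.392
endloop
endfacet
facet normal 0.798 -0.462 0.388
outer loop
vertex 4.123 2.298 1.059
vertex 5.129 3.807 0.788
vertex 4.501 3.5 1.714
endloop
endfacet
facet normal -0.266 -0.846 -0.461
outer loop
vertex 4.751 2.605 0.133
vertex 4.123 2.298 1.059
vertex 3.379 3.4 -0.534
endloop
endfacet
facet normal 0.798 -0.462 0.388
outer loop
vertex 4.751 2.605 0.133
vertex 5.129 3.807 0.788
vertex 4.123 2.298 1.059
endloop
endfacet
facet normal 0.266 0.846 0.461
outer loop
vertex 4.501 3.5 1.714
vertex 5.129 3.807 0.788
vertex 3.129 4.295 1.047
endloop
endfacet
facet normal -0.798 0.462 -0.388
outer loop
vertex 3.757 4.602 0.121
vertex 3.379 3.4 -0.534
vertex 3.129 4.295 1.047
endloop
endfacet
facet normal 0.266 0.846 0.461
outer loop
vertex 3.129 4.295 1.047
vertex 5.129 3.807 0.788
vertex 3.757 4.602 0.121
endloop
endfacet
facet normal 0.541 0.265 -0.798
outer loop
vertex 3.757 4.602 0.121
vertex 4.751 2.605 0.133
vertex 3.379 3.4 -0.534
endloop
endfacet
facet normal 0.541 0.265 -0.798
outer loop
vertex 5.129 3.807 0.788
vertex 4.751 2.605 0.133
vertex 3.757 4.602 0.121
endloop
endfacet

endsolid


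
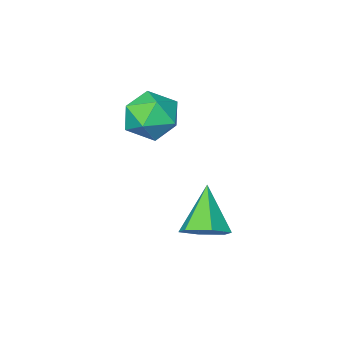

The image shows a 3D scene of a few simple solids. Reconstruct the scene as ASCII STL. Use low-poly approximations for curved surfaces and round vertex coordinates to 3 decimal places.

solid 
facet normal -0.421 0.043 0.906
outer loop
vertex 2.776 -1.735 -0.559
vertex 3.474 -2.623 -0.193
vertex 3.836 -1.497 -0.078
endloop
endfacet
facet normal -0.423 0.684 0.594
outer loop
vertex 2.776 -1.735 -0.559
vertex 3.836 -1.497 -0.078
vertex 3.469 -0.894 -1.033
endloop
endfacet
facet normal -0.778 0.628 -0.023
outer loop
vertex 2.776 -1.735 -0.559
vertex 3.469 -0.894 -1.033
vertex 2.881 -1.648 -1.739
endloop
endfacet
facet normal -0.995 -0.048 -0.092
outer loop
vertex 2.776 -1.735 -0.559
vertex 2.881 -1.648 -1.739
vertex 2.884 -2.716 -1.219
endloop
endfacet
facet normal -0.774 -0.410 0.482
outer loop
vertex 2.776 -1.735 -0.559
vertex 2.884 -2.716 -1.219
vertex 3.474 -2.623 -0.193
endloop
endfacet
facet normal 0.254 0.859 0.445
outer loop
vertex 3.469 -0.894 -1.033
vertex 3.836 -1.497 -0.078
vertex 4.596 -1.264 -0.961
endloop
endfacet
facet normal 0.256 -0.179 0.950
outer loop
vertex 3.836 -1.497 -0.078
vertex 3.474 -2.623 -0.193
vertex 4.599 -2.332 -0.441
endloop
endfacet
facet normal -0.316 -0.911 0.264
outer loop
vertex 3.474 -2.623 -0.193
vertex 2.884 -2.716 -1.219
vertex 4.011 -3.086 -1.147
endloop
endfacet
facet normal -0.672 -0.326 -0.665
outer loop
vertex 2.884 -2.716 -1.219
vertex 2.881 -1.648 -1.739
vertex 3.644 -2.483 -2.102
endloop
endfacet
facet normal -0.321 0.769 -0.554
outer loop
vertex 2.881 -1.648 -1.739
vertex 3.469 -0.894 -1.033
vertex 4.006 -1.357 -1.987
endloop
endfacet
facet normal 0.995 0.048 0.092
outer loop
vertex 4.704 -2.245 -1.621
vertex 4.596 -1.264 -0.961
vertex 4.599 -2.332 -0.441
endloop
endfacet
facet normal 0.778 -0.628 0.023
outer loop
vertex 4.704 -2.245 -1.621
vertex 4.599 -2.332 -0.441
vertex 4.011 -3.086 -1.147
endloop
endfacet
facet normal 0.423 -0.684 -0.594
outer loop
vertex 4.704 -2.245 -1.621
vertex 4.011 -3.086 -1.147
vertex 3.644 -2.483 -2.102
endloop
endfacet
facet normal 0.421 -0.043 -0.906
outer loop
vertex 4.704 -2.245 -1.621
vertex 3.644 -2.483 -2.102
vertex 4.006 -1.357 -1.987
endloop
endfacet
facet normal 0.774 0.410 -0.482
outer loop
vertex 4.704 -2.245 -1.621
vertex 4.006 -1.357 -1.987
vertex 4.596 -1.264 -0.961
endloop
endfacet
facet normal 0.672 0.326 0.665
outer loop
vertex 4.599 -2.332 -0.441
vertex 4.596 -1.264 -0.961
vertex 3.836 -1.497 -0.078
endloop
endfacet
facet normal 0.321 -0.769 0.554
outer loop
vertex 4.011 -3.086 -1.147
vertex 4.599 -2.332 -0.441
vertex 3.474 -2.623 -0.193
endloop
endfacet
facet normal -0.254 -0.859 -0.445
outer loop
vertex 3.644 -2.483 -2.102
vertex 4.011 -3.086 -1.147
vertex 2.884 -2.716 -1.219
endloop
endfacet
facet normal -0.256 0.179 -0.950
outer loop
vertex 4.006 -1.357 -1.987
vertex 3.644 -2.483 -2.102
vertex 2.881 -1.648 -1.739
endloop
endfacet
facet normal 0.316 0.911 -0.264
outer loop
vertex 4.596 -1.264 -0.961
vertex 4.006 -1.357 -1.987
vertex 3.469 -0.894 -1.033
endloop
endfacet
facet normal 0.423 0.529 -0.736
outer loop
vertex 5.154 2.116 -4.249
vertex 4.316 2.135 -4.717
vertex 4.533 2.831 -4.092
endloop
endfacet
facet normal 0.430 0.179 0.885
outer loop
vertex 5.154 2.116 -4.249
vertex 4.533 2.831 -4.092
vertex 3.444 1.045 -3.203
endloop
endfacet
facet normal 0.424 0.528 -0.736
outer loop
vertex 4.533 2.831 -4.092
vertex 4.316 2.135 -4.717
vertex 3.695 2.85 -4.561
endloop
endfacet
facet normal -0.385 0.589 0.711
outer loop
vertex 4.533 2.831 -4.092
vertex 3.695 2.85 -4.561
vertex 3.444 1.045 -3.203
endloop
endfacet
facet normal 0.424 0.529 -0.735
outer loop
vertex 3.695 2.85 -4.561
vertex 4.316 2.135 -4.717
vertex 3.479 2.154 -5.186
endloop
endfacet
facet normal -0.972 0.211 0.101
outer loop
vertex 3.695 2.85 -4.561
vertex 3.479 2.154 -5.186
vertex 3.444 1.045 -3.203
endloop
endfacet
facet normal 0.424 0.529 -0.735
outer loop
vertex 3.479 2.154 -5.186
vertex 4.316 2.135 -4.717
vertex 4.1 1.439 -5.343
endloop
endfacet
facet normal -0.747 -0.575 -0.335
outer loop
vertex 3.479 2.154 -5.186
vertex 4.1 1.439 -5.343
vertex 3.444 1.045 -3.203
endloop
endfacet
facet normal 0.423 0.530 -0.735
outer loop
vertex 4.1 1.439 -5.343
vertex 4.316 2.135 -4.717
vertex 4.938 1.42 -4.874
endloop
endfacet
facet normal 0.068 -0.985 -0.161
outer loop
vertex 4.1 1.439 -5.343
vertex 4.938 1.42 -4.874
vertex 3.444 1.045 -3.203
endloop
endfacet
facet normal 0.423 0.529 -0.736
outer loop
vertex 4.938 1.42 -4.874
vertex 4.316 2.135 -4.717
vertex 5.154 2.116 -4.249
endloop
endfacet
facet normal 0.655 -0.607 0.450
outer loop
vertex 4.938 1.42 -4.874
vertex 5.154 2.116 -4.249
vertex 3.444 1.045 -3.203
endloop
endfacet

endsolid


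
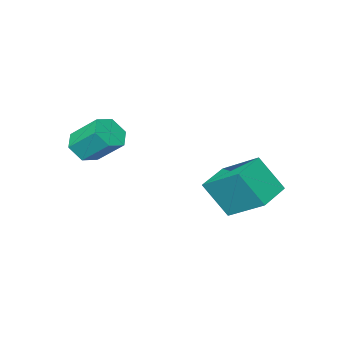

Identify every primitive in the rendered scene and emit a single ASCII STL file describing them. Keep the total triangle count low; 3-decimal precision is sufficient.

solid 
facet normal -0.318 0.468 -0.824
outer loop
vertex -3.344 2.575 1.594
vertex -2.152 2.979 1.363
vertex -3.049 1.188 0.693
endloop
endfacet
facet normal -0.932 -0.316 0.181
outer loop
vertex -2.568 0.481 1.937
vertex -3.344 2.575 1.594
vertex -3.049 1.188 0.693
endloop
endfacet
facet normal -0.319 0.468 -0.824
outer loop
vertex -3.049 1.188 0.693
vertex -2.152 2.979 1.363
vertex -1.857 1.592 0.461
endloop
endfacet
facet normal 0.175 -0.825 -0.537
outer loop
vertex -1.857 1.592 0.461
vertex -2.568 0.481 1.937
vertex -3.049 1.188 0.693
endloop
endfacet
facet normal -0.176 0.825 0.537
outer loop
vertex -3.344 2.575 1.594
vertex -1.671 2.272 2.607
vertex -2.152 2.979 1.363
endloop
endfacet
facet normal -0.932 -0.316 0.181
outer loop
vertex -2.863 1.868 2.839
vertex -3.344 2.575 1.594
vertex -2.568 0.481 1.937
endloop
endfacet
facet normal -0.175 0.825 0.537
outer loop
vertex -2.863 1.868 2.839
vertex -1.671 2.272 2.607
vertex -3.344 2.575 1.594
endloop
endfacet
facet normal 0.931 0.316 -0.181
outer loop
vertex -2.152 2.979 1.363
vertex -1.671 2.272 2.607
vertex -1.857 1.592 0.461
endloop
endfacet
facet normal 0.176 -0.825 -0.537
outer loop
vertex -1.376 0.885 1.706
vertex -2.568 0.481 1.937
vertex -1.857 1.592 0.461
endloop
endfacet
facet normal 0.932 0.316 -0.181
outer loop
vertex -1.857 1.592 0.461
vertex -1.671 2.272 2.607
vertex -1.376 0.885 1.706
endloop
endfacet
facet normal 0.318 -0.468 0.824
outer loop
vertex -1.376 0.885 1.706
vertex -2.863 1.868 2.839
vertex -2.568 0.481 1.937
endloop
endfacet
facet normal 0.319 -0.468 0.824
outer loop
vertex -1.671 2.272 2.607
vertex -2.863 1.868 2.839
vertex -1.376 0.885 1.706
endloop
endfacet
facet normal 0.253 -0.712 -0.655
outer loop
vertex 1.494 -2.116 3.705
vertex 1.248 -1.744 3.205
vertex 1.89 -1.681 3.385
endloop
endfacet
facet normal 0.766 -0.266 0.586
outer loop
vertex 1.494 -2.116 3.705
vertex 1.89 -1.681 3.385
vertex 1.158 -1.167 4.575
endloop
endfacet
facet normal 0.766 -0.266 0.586
outer loop
vertex 1.158 -1.167 4.575
vertex 1.89 -1.681 3.385
vertex 1.554 -0.733 4.254
endloop
endfacet
facet normal -0.252 0.714 0.654
outer loop
vertex 1.158 -1.167 4.575
vertex 1.554 -0.733 4.254
vertex 0.912 -0.796 4.075
endloop
endfacet
facet normal 0.253 -0.714 -0.653
outer loop
vertex 1.89 -1.681 3.385
vertex 1.248 -1.744 3.205
vertex 1.644 -1.31 2.884
endloop
endfacet
facet normal 0.895 0.429 -0.122
outer loop
vertex 1.89 -1.681 3.385
vertex 1.644 -1.31 2.884
vertex 1.554 -0.733 4.254
endloop
endfacet
facet normal 0.895 0.429 -0.122
outer loop
vertex 1.554 -0.733 4.254
vertex 1.644 -1.31 2.884
vertex 1.308 -0.361 3.754
endloop
endfacet
facet normal -0.252 0.713 0.654
outer loop
vertex 1.554 -0.733 4.254
vertex 1.308 -0.361 3.754
vertex 0.912 -0.796 4.075
endloop
endfacet
facet normal 0.252 -0.714 -0.654
outer loop
vertex 1.644 -1.31 2.884
vertex 1.248 -1.744 3.205
vertex 1.002 -1.373 2.705
endloop
endfacet
facet normal 0.129 0.695 -0.708
outer loop
vertex 1.644 -1.31 2.884
vertex 1.002 -1.373 2.705
vertex 1.308 -0.361 3.754
endloop
endfacet
facet normal 0.129 0.695 -0.708
outer loop
vertex 1.308 -0.361 3.754
vertex 1.002 -1.373 2.705
vertex 0.666 -0.424 3.575
endloop
endfacet
facet normal -0.252 0.713 0.654
outer loop
vertex 1.308 -0.361 3.754
vertex 0.666 -0.424 3.575
vertex 0.912 -0.796 4.075
endloop
endfacet
facet normal 0.252 -0.714 -0.654
outer loop
vertex 1.002 -1.373 2.705
vertex 1.248 -1.744 3.205
vertex 0.606 -1.807 3.026
endloop
endfacet
facet normal -0.766 0.266 -0.586
outer loop
vertex 1.002 -1.373 2.705
vertex 0.606 -1.807 3.026
vertex 0.666 -0.424 3.575
endloop
endfacet
facet normal -0.765 0.266 -0.586
outer loop
vertex 0.666 -0.424 3.575
vertex 0.606 -1.807 3.026
vertex 0.27 -0.859 3.895
endloop
endfacet
facet normal -0.253 0.712 0.655
outer loop
vertex 0.666 -0.424 3.575
vertex 0.27 -0.859 3.895
vertex 0.912 -0.796 4.075
endloop
endfacet
facet normal 0.252 -0.713 -0.654
outer loop
vertex 0.606 -1.807 3.026
vertex 1.248 -1.744 3.205
vertex 0.852 -2.179 3.526
endloop
endfacet
facet normal -0.895 -0.429 0.122
outer loop
vertex 0.606 -1.807 3.026
vertex 0.852 -2.179 3.526
vertex 0.27 -0.859 3.895
endloop
endfacet
facet normal -0.895 -0.429 0.122
outer loop
vertex 0.27 -0.859 3.895
vertex 0.852 -2.179 3.526
vertex 0.516 -1.23 4.396
endloop
endfacet
facet normal -0.253 0.714 0.653
outer loop
vertex 0.27 -0.859 3.895
vertex 0.516 -1.23 4.396
vertex 0.912 -0.796 4.075
endloop
endfacet
facet normal 0.252 -0.713 -0.654
outer loop
vertex 0.852 -2.179 3.526
vertex 1.248 -1.744 3.205
vertex 1.494 -2.116 3.705
endloop
endfacet
facet normal -0.129 -0.695 0.708
outer loop
vertex 0.852 -2.179 3.526
vertex 1.494 -2.116 3.705
vertex 0.516 -1.23 4.396
endloop
endfacet
facet normal -0.129 -0.695 0.708
outer loop
vertex 0.516 -1.23 4.396
vertex 1.494 -2.116 3.705
vertex 1.158 -1.167 4.575
endloop
endfacet
facet normal -0.252 0.714 0.654
outer loop
vertex 0.516 -1.23 4.396
vertex 1.158 -1.167 4.575
vertex 0.912 -0.796 4.075
endloop
endfacet

endsolid


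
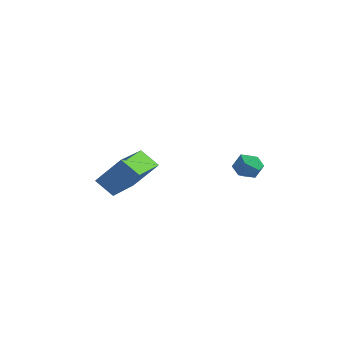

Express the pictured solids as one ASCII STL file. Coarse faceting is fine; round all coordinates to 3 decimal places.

solid 
facet normal -0.504 -0.407 -0.762
outer loop
vertex -3.159 -4.477 0.459
vertex -4.185 -2.679 0.176
vertex -2.406 -4.154 -0.212
endloop
endfacet
facet normal 0.491 -0.861 0.136
outer loop
vertex -1.575 -3.481 1.044
vertex -3.159 -4.477 0.459
vertex -2.406 -4.154 -0.212
endloop
endfacet
facet normal -0.504 -0.408 -0.761
outer loop
vertex -2.406 -4.154 -0.212
vertex -4.185 -2.679 0.176
vertex -3.432 -2.355 -0.496
endloop
endfacet
facet normal 0.711 0.305 -0.634
outer loop
vertex -3.432 -2.355 -0.496
vertex -1.575 -3.481 1.044
vertex -2.406 -4.154 -0.212
endloop
endfacet
facet normal -0.710 -0.306 0.634
outer loop
vertex -3.159 -4.477 0.459
vertex -3.354 -2.006 1.432
vertex -4.185 -2.679 0.176
endloop
endfacet
facet normal 0.491 -0.861 0.135
outer loop
vertex -2.328 -3.805 1.716
vertex -3.159 -4.477 0.459
vertex -1.575 -3.481 1.044
endloop
endfacet
facet normal -0.711 -0.306 0.633
outer loop
vertex -2.328 -3.805 1.716
vertex -3.354 -2.006 1.432
vertex -3.159 -4.477 0.459
endloop
endfacet
facet normal -0.491 0.860 -0.136
outer loop
vertex -4.185 -2.679 0.176
vertex -3.354 -2.006 1.432
vertex -3.432 -2.355 -0.496
endloop
endfacet
facet normal 0.711 0.306 -0.633
outer loop
vertex -2.601 -1.683 0.761
vertex -1.575 -3.481 1.044
vertex -3.432 -2.355 -0.496
endloop
endfacet
facet normal -0.490 0.861 -0.136
outer loop
vertex -3.432 -2.355 -0.496
vertex -3.354 -2.006 1.432
vertex -2.601 -1.683 0.761
endloop
endfacet
facet normal 0.504 0.408 0.761
outer loop
vertex -2.601 -1.683 0.761
vertex -2.328 -3.805 1.716
vertex -1.575 -3.481 1.044
endloop
endfacet
facet normal 0.504 0.408 0.762
outer loop
vertex -3.354 -2.006 1.432
vertex -2.328 -3.805 1.716
vertex -2.601 -1.683 0.761
endloop
endfacet
facet normal -0.782 0.222 0.582
outer loop
vertex -1.68 1.71 0.338
vertex -1.28 1.573 0.928
vertex -1.297 2.242 0.65
endloop
endfacet
facet normal -0.804 0.594 -0.027
outer loop
vertex -1.68 1.71 0.338
vertex -1.297 2.242 0.65
vertex -1.316 2.184 -0.073
endloop
endfacet
facet normal -0.811 0.129 -0.570
outer loop
vertex -1.68 1.71 0.338
vertex -1.316 2.184 -0.073
vertex -1.31 1.478 -0.241
endloop
endfacet
facet normal -0.795 -0.530 -0.295
outer loop
vertex -1.68 1.71 0.338
vertex -1.31 1.478 -0.241
vertex -1.288 1.101 0.377
endloop
endfacet
facet normal -0.776 -0.473 0.417
outer loop
vertex -1.68 1.71 0.338
vertex -1.288 1.101 0.377
vertex -1.28 1.573 0.928
endloop
endfacet
facet normal -0.203 0.976 -0.073
outer loop
vertex -1.316 2.184 -0.073
vertex -1.297 2.242 0.65
vertex -0.692 2.339 0.263
endloop
endfacet
facet normal -0.169 0.375 0.912
outer loop
vertex -1.297 2.242 0.65
vertex -1.28 1.573 0.928
vertex -0.67 1.962 0.881
endloop
endfacet
facet normal -0.161 -0.748 0.643
outer loop
vertex -1.28 1.573 0.928
vertex -1.288 1.101 0.377
vertex -0.664 1.256 0.713
endloop
endfacet
facet normal -0.189 -0.841 -0.506
outer loop
vertex -1.288 1.101 0.377
vertex -1.31 1.478 -0.241
vertex -0.683 1.198 -0.01
endloop
endfacet
facet normal -0.216 0.224 -0.950
outer loop
vertex -1.31 1.478 -0.241
vertex -1.316 2.184 -0.073
vertex -0.7 1.867 -0.288
endloop
endfacet
facet normal 0.795 0.530 0.295
outer loop
vertex -0.3 1.73 0.302
vertex -0.692 2.339 0.263
vertex -0.67 1.962 0.881
endloop
endfacet
facet normal 0.811 -0.129 0.570
outer loop
vertex -0.3 1.73 0.302
vertex -0.67 1.962 0.881
vertex -0.664 1.256 0.713
endloop
endfacet
facet normal 0.804 -0.594 0.027
outer loop
vertex -0.3 1.73 0.302
vertex -0.664 1.256 0.713
vertex -0.683 1.198 -0.01
endloop
endfacet
facet normal 0.782 -0.222 -0.582
outer loop
vertex -0.3 1.73 0.302
vertex -0.683 1.198 -0.01
vertex -0.7 1.867 -0.288
endloop
endfacet
facet normal 0.776 0.473 -0.417
outer loop
vertex -0.3 1.73 0.302
vertex -0.7 1.867 -0.288
vertex -0.692 2.339 0.263
endloop
endfacet
facet normal 0.189 0.841 0.506
outer loop
vertex -0.67 1.962 0.881
vertex -0.692 2.339 0.263
vertex -1.297 2.242 0.65
endloop
endfacet
facet normal 0.216 -0.224 0.950
outer loop
vertex -0.664 1.256 0.713
vertex -0.67 1.962 0.881
vertex -1.28 1.573 0.928
endloop
endfacet
facet normal 0.203 -0.976 0.073
outer loop
vertex -0.683 1.198 -0.01
vertex -0.664 1.256 0.713
vertex -1.288 1.101 0.377
endloop
endfacet
facet normal 0.169 -0.375 -0.912
outer loop
vertex -0.7 1.867 -0.288
vertex -0.683 1.198 -0.01
vertex -1.31 1.478 -0.241
endloop
endfacet
facet normal 0.161 0.748 -0.643
outer loop
vertex -0.692 2.339 0.263
vertex -0.7 1.867 -0.288
vertex -1.316 2.184 -0.073
endloop
endfacet

endsolid
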